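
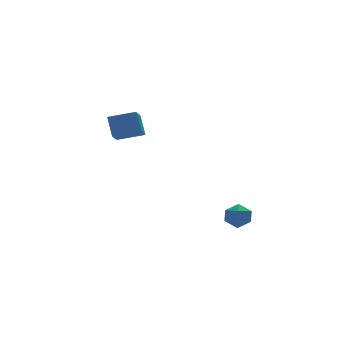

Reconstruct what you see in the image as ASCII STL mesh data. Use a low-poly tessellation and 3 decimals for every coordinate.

solid 
facet normal -0.276 0.667 0.692
outer loop
vertex 3.806 -1.502 -1.765
vertex 3.33 -1.968 -1.505
vertex 3.997 -1.958 -1.249
endloop
endfacet
facet normal 0.410 0.753 0.514
outer loop
vertex 3.806 -1.502 -1.765
vertex 3.997 -1.958 -1.249
vertex 4.441 -1.828 -1.794
endloop
endfacet
facet normal 0.442 0.877 -0.188
outer loop
vertex 3.806 -1.502 -1.765
vertex 4.441 -1.828 -1.794
vertex 4.049 -1.758 -2.387
endloop
endfacet
facet normal -0.224 0.867 -0.444
outer loop
vertex 3.806 -1.502 -1.765
vertex 4.049 -1.758 -2.387
vertex 3.362 -1.844 -2.209
endloop
endfacet
facet normal -0.668 0.738 0.100
outer loop
vertex 3.806 -1.502 -1.765
vertex 3.362 -1.844 -2.209
vertex 3.33 -1.968 -1.505
endloop
endfacet
facet normal 0.751 0.141 0.645
outer loop
vertex 4.441 -1.828 -1.794
vertex 3.997 -1.958 -1.249
vertex 4.358 -2.496 -1.551
endloop
endfacet
facet normal -0.358 0.002 0.934
outer loop
vertex 3.997 -1.958 -1.249
vertex 3.33 -1.968 -1.505
vertex 3.671 -2.582 -1.373
endloop
endfacet
facet normal -0.993 0.114 -0.025
outer loop
vertex 3.33 -1.968 -1.505
vertex 3.362 -1.844 -2.209
vertex 3.279 -2.512 -1.966
endloop
endfacet
facet normal -0.275 0.324 -0.905
outer loop
vertex 3.362 -1.844 -2.209
vertex 4.049 -1.758 -2.387
vertex 3.723 -2.382 -2.511
endloop
endfacet
facet normal 0.802 0.340 -0.490
outer loop
vertex 4.049 -1.758 -2.387
vertex 4.441 -1.828 -1.794
vertex 4.39 -2.372 -2.255
endloop
endfacet
facet normal 0.224 -0.867 0.444
outer loop
vertex 3.914 -2.838 -1.995
vertex 4.358 -2.496 -1.551
vertex 3.671 -2.582 -1.373
endloop
endfacet
facet normal -0.442 -0.877 0.188
outer loop
vertex 3.914 -2.838 -1.995
vertex 3.671 -2.582 -1.373
vertex 3.279 -2.512 -1.966
endloop
endfacet
facet normal -0.410 -0.753 -0.514
outer loop
vertex 3.914 -2.838 -1.995
vertex 3.279 -2.512 -1.966
vertex 3.723 -2.382 -2.511
endloop
endfacet
facet normal 0.276 -0.667 -0.692
outer loop
vertex 3.914 -2.838 -1.995
vertex 3.723 -2.382 -2.511
vertex 4.39 -2.372 -2.255
endloop
endfacet
facet normal 0.668 -0.738 -0.100
outer loop
vertex 3.914 -2.838 -1.995
vertex 4.39 -2.372 -2.255
vertex 4.358 -2.496 -1.551
endloop
endfacet
facet normal 0.275 -0.324 0.905
outer loop
vertex 3.671 -2.582 -1.373
vertex 4.358 -2.496 -1.551
vertex 3.997 -1.958 -1.249
endloop
endfacet
facet normal -0.802 -0.340 0.490
outer loop
vertex 3.279 -2.512 -1.966
vertex 3.671 -2.582 -1.373
vertex 3.33 -1.968 -1.505
endloop
endfacet
facet normal -0.751 -0.141 -0.645
outer loop
vertex 3.723 -2.382 -2.511
vertex 3.279 -2.512 -1.966
vertex 3.362 -1.844 -2.209
endloop
endfacet
facet normal 0.358 -0.002 -0.934
outer loop
vertex 4.39 -2.372 -2.255
vertex 3.723 -2.382 -2.511
vertex 4.049 -1.758 -2.387
endloop
endfacet
facet normal 0.993 -0.114 0.025
outer loop
vertex 4.358 -2.496 -1.551
vertex 4.39 -2.372 -2.255
vertex 4.441 -1.828 -1.794
endloop
endfacet
facet normal -0.861 0.447 -0.244
outer loop
vertex 0.235 3.229 1.786
vertex 0.292 3.885 2.789
vertex 0.818 4.043 1.22
endloop
endfacet
facet normal -0.048 -0.547 -0.836
outer loop
vertex 1.988 3.435 1.551
vertex 0.235 3.229 1.786
vertex 0.818 4.043 1.22
endloop
endfacet
facet normal -0.861 0.447 -0.244
outer loop
vertex 0.818 4.043 1.22
vertex 0.292 3.885 2.789
vertex 0.875 4.699 2.223
endloop
endfacet
facet normal 0.507 0.708 -0.492
outer loop
vertex 0.875 4.699 2.223
vertex 1.988 3.435 1.551
vertex 0.818 4.043 1.22
endloop
endfacet
facet normal -0.507 -0.708 0.492
outer loop
vertex 0.235 3.229 1.786
vertex 1.462 3.277 3.12
vertex 0.292 3.885 2.789
endloop
endfacet
facet normal -0.048 -0.547 -0.836
outer loop
vertex 1.405 2.621 2.117
vertex 0.235 3.229 1.786
vertex 1.988 3.435 1.551
endloop
endfacet
facet normal -0.507 -0.708 0.492
outer loop
vertex 1.405 2.621 2.117
vertex 1.462 3.277 3.12
vertex 0.235 3.229 1.786
endloop
endfacet
facet normal 0.048 0.547 0.836
outer loop
vertex 0.292 3.885 2.789
vertex 1.462 3.277 3.12
vertex 0.875 4.699 2.223
endloop
endfacet
facet normal 0.507 0.708 -0.492
outer loop
vertex 2.045 4.091 2.554
vertex 1.988 3.435 1.551
vertex 0.875 4.699 2.223
endloop
endfacet
facet normal 0.048 0.547 0.836
outer loop
vertex 0.875 4.699 2.223
vertex 1.462 3.277 3.12
vertex 2.045 4.091 2.554
endloop
endfacet
facet normal 0.861 -0.447 0.244
outer loop
vertex 2.045 4.091 2.554
vertex 1.405 2.621 2.117
vertex 1.988 3.435 1.551
endloop
endfacet
facet normal 0.861 -0.447 0.244
outer loop
vertex 1.462 3.277 3.12
vertex 1.405 2.621 2.117
vertex 2.045 4.091 2.554
endloop
endfacet

endsolid


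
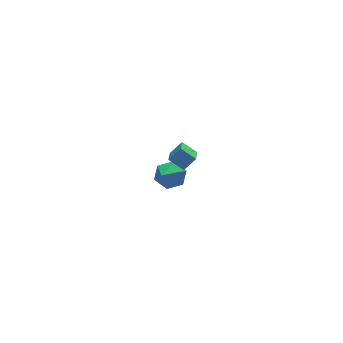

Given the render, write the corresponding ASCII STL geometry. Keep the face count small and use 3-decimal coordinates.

solid 
facet normal 0.527 0.684 -0.505
outer loop
vertex 4.699 4.723 -2.643
vertex 4.351 4.368 -3.487
vertex 3.87 5.083 -3.021
endloop
endfacet
facet normal -0.268 0.332 0.904
outer loop
vertex 4.699 4.723 -2.643
vertex 3.87 5.083 -3.021
vertex 3.229 2.912 -2.413
endloop
endfacet
facet normal 0.527 0.684 -0.504
outer loop
vertex 3.87 5.083 -3.021
vertex 4.351 4.368 -3.487
vertex 3.522 4.728 -3.866
endloop
endfacet
facet normal -0.912 0.335 0.235
outer loop
vertex 3.87 5.083 -3.021
vertex 3.522 4.728 -3.866
vertex 3.229 2.912 -2.413
endloop
endfacet
facet normal 0.527 0.684 -0.504
outer loop
vertex 3.522 4.728 -3.866
vertex 4.351 4.368 -3.487
vertex 4.004 4.013 -4.332
endloop
endfacet
facet normal -0.839 -0.251 -0.483
outer loop
vertex 3.522 4.728 -3.866
vertex 4.004 4.013 -4.332
vertex 3.229 2.912 -2.413
endloop
endfacet
facet normal 0.527 0.684 -0.504
outer loop
vertex 4.004 4.013 -4.332
vertex 4.351 4.368 -3.487
vertex 4.833 3.653 -3.953
endloop
endfacet
facet normal -0.122 -0.839 -0.530
outer loop
vertex 4.004 4.013 -4.332
vertex 4.833 3.653 -3.953
vertex 3.229 2.912 -2.413
endloop
endfacet
facet normal 0.527 0.684 -0.505
outer loop
vertex 4.833 3.653 -3.953
vertex 4.351 4.368 -3.487
vertex 5.181 4.008 -3.109
endloop
endfacet
facet normal 0.522 -0.842 0.139
outer loop
vertex 4.833 3.653 -3.953
vertex 5.181 4.008 -3.109
vertex 3.229 2.912 -2.413
endloop
endfacet
facet normal 0.527 0.684 -0.505
outer loop
vertex 5.181 4.008 -3.109
vertex 4.351 4.368 -3.487
vertex 4.699 4.723 -2.643
endloop
endfacet
facet normal 0.449 -0.256 0.856
outer loop
vertex 5.181 4.008 -3.109
vertex 4.699 4.723 -2.643
vertex 3.229 2.912 -2.413
endloop
endfacet
facet normal -0.625 0.488 0.609
outer loop
vertex 1.813 -3.389 3.6
vertex 2.484 -1.936 3.124
vertex 1.178 -3.326 2.897
endloop
endfacet
facet normal -0.402 -0.870 0.285
outer loop
vertex 1.816 -3.824 2.276
vertex 1.813 -3.389 3.6
vertex 1.178 -3.326 2.897
endloop
endfacet
facet normal -0.626 0.489 0.608
outer loop
vertex 1.178 -3.326 2.897
vertex 2.484 -1.936 3.124
vertex 1.849 -1.873 2.42
endloop
endfacet
facet normal -0.669 0.066 -0.740
outer loop
vertex 1.849 -1.873 2.42
vertex 1.816 -3.824 2.276
vertex 1.178 -3.326 2.897
endloop
endfacet
facet normal 0.669 -0.066 0.740
outer loop
vertex 1.813 -3.389 3.6
vertex 3.122 -2.434 2.503
vertex 2.484 -1.936 3.124
endloop
endfacet
facet normal -0.402 -0.870 0.285
outer loop
vertex 2.451 -3.887 2.98
vertex 1.813 -3.389 3.6
vertex 1.816 -3.824 2.276
endloop
endfacet
facet normal 0.669 -0.066 0.741
outer loop
vertex 2.451 -3.887 2.98
vertex 3.122 -2.434 2.503
vertex 1.813 -3.389 3.6
endloop
endfacet
facet normal 0.402 0.870 -0.285
outer loop
vertex 2.484 -1.936 3.124
vertex 3.122 -2.434 2.503
vertex 1.849 -1.873 2.42
endloop
endfacet
facet normal -0.668 0.066 -0.741
outer loop
vertex 2.487 -2.371 1.8
vertex 1.816 -3.824 2.276
vertex 1.849 -1.873 2.42
endloop
endfacet
facet normal 0.402 0.870 -0.285
outer loop
vertex 1.849 -1.873 2.42
vertex 3.122 -2.434 2.503
vertex 2.487 -2.371 1.8
endloop
endfacet
facet normal 0.626 -0.488 -0.608
outer loop
vertex 2.487 -2.371 1.8
vertex 2.451 -3.887 2.98
vertex 1.816 -3.824 2.276
endloop
endfacet
facet normal 0.625 -0.489 -0.609
outer loop
vertex 3.122 -2.434 2.503
vertex 2.451 -3.887 2.98
vertex 2.487 -2.371 1.8
endloop
endfacet

endsolid


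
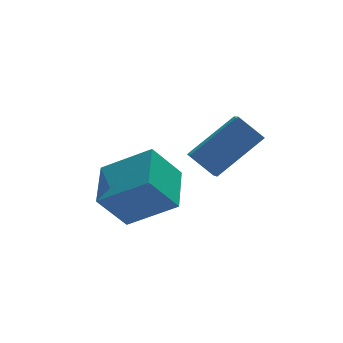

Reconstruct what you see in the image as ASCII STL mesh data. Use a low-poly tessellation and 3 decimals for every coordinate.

solid 
facet normal -0.606 0.013 0.795
outer loop
vertex -1.672 0.466 2.606
vertex -1.047 2.026 3.057
vertex -3.064 1.334 1.532
endloop
endfacet
facet normal -0.359 -0.897 -0.259
outer loop
vertex -2.113 1.314 0.283
vertex -1.672 0.466 2.606
vertex -3.064 1.334 1.532
endloop
endfacet
facet normal -0.606 0.013 0.795
outer loop
vertex -3.064 1.334 1.532
vertex -1.047 2.026 3.057
vertex -2.439 2.894 1.983
endloop
endfacet
facet normal -0.710 0.443 -0.548
outer loop
vertex -2.439 2.894 1.983
vertex -2.113 1.314 0.283
vertex -3.064 1.334 1.532
endloop
endfacet
facet normal 0.710 -0.443 0.548
outer loop
vertex -1.672 0.466 2.606
vertex -0.096 2.006 1.808
vertex -1.047 2.026 3.057
endloop
endfacet
facet normal -0.359 -0.897 -0.259
outer loop
vertex -0.721 0.446 1.357
vertex -1.672 0.466 2.606
vertex -2.113 1.314 0.283
endloop
endfacet
facet normal 0.710 -0.443 0.548
outer loop
vertex -0.721 0.446 1.357
vertex -0.096 2.006 1.808
vertex -1.672 0.466 2.606
endloop
endfacet
facet normal 0.359 0.897 0.259
outer loop
vertex -1.047 2.026 3.057
vertex -0.096 2.006 1.808
vertex -2.439 2.894 1.983
endloop
endfacet
facet normal -0.710 0.443 -0.548
outer loop
vertex -1.488 2.874 0.734
vertex -2.113 1.314 0.283
vertex -2.439 2.894 1.983
endloop
endfacet
facet normal 0.359 0.897 0.259
outer loop
vertex -2.439 2.894 1.983
vertex -0.096 2.006 1.808
vertex -1.488 2.874 0.734
endloop
endfacet
facet normal 0.606 -0.013 -0.795
outer loop
vertex -1.488 2.874 0.734
vertex -0.721 0.446 1.357
vertex -2.113 1.314 0.283
endloop
endfacet
facet normal 0.606 -0.013 -0.795
outer loop
vertex -0.096 2.006 1.808
vertex -0.721 0.446 1.357
vertex -1.488 2.874 0.734
endloop
endfacet
facet normal -0.798 -0.158 -0.581
outer loop
vertex 0.255 -0.209 2.88
vertex -0.392 0.35 3.617
vertex 0.423 0.568 2.437
endloop
endfacet
facet normal 0.573 -0.496 -0.652
outer loop
vertex 2.052 0.89 3.623
vertex 0.255 -0.209 2.88
vertex 0.423 0.568 2.437
endloop
endfacet
facet normal -0.799 -0.157 -0.581
outer loop
vertex 0.423 0.568 2.437
vertex -0.392 0.35 3.617
vertex -0.224 1.128 3.175
endloop
endfacet
facet normal 0.185 0.854 -0.486
outer loop
vertex -0.224 1.128 3.175
vertex 2.052 0.89 3.623
vertex 0.423 0.568 2.437
endloop
endfacet
facet normal -0.185 -0.854 0.486
outer loop
vertex 0.255 -0.209 2.88
vertex 1.237 0.672 4.803
vertex -0.392 0.35 3.617
endloop
endfacet
facet normal 0.573 -0.495 -0.653
outer loop
vertex 1.884 0.112 4.065
vertex 0.255 -0.209 2.88
vertex 2.052 0.89 3.623
endloop
endfacet
facet normal -0.185 -0.854 0.486
outer loop
vertex 1.884 0.112 4.065
vertex 1.237 0.672 4.803
vertex 0.255 -0.209 2.88
endloop
endfacet
facet normal -0.573 0.495 0.653
outer loop
vertex -0.392 0.35 3.617
vertex 1.237 0.672 4.803
vertex -0.224 1.128 3.175
endloop
endfacet
facet normal 0.185 0.854 -0.486
outer loop
vertex 1.405 1.449 4.36
vertex 2.052 0.89 3.623
vertex -0.224 1.128 3.175
endloop
endfacet
facet normal -0.573 0.496 0.653
outer loop
vertex -0.224 1.128 3.175
vertex 1.237 0.672 4.803
vertex 1.405 1.449 4.36
endloop
endfacet
facet normal 0.798 0.158 0.581
outer loop
vertex 1.405 1.449 4.36
vertex 1.884 0.112 4.065
vertex 2.052 0.89 3.623
endloop
endfacet
facet normal 0.799 0.158 0.580
outer loop
vertex 1.237 0.672 4.803
vertex 1.884 0.112 4.065
vertex 1.405 1.449 4.36
endloop
endfacet

endsolid


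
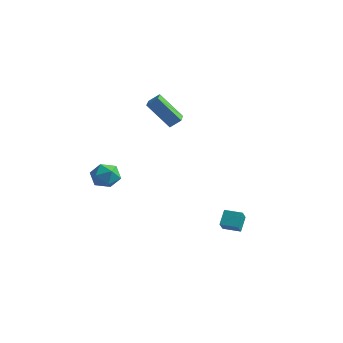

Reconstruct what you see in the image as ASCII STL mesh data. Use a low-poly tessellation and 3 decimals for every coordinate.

solid 
facet normal -0.901 -0.424 0.089
outer loop
vertex 3.341 -1.283 -2.527
vertex 3.124 -0.649 -1.706
vertex 2.928 -0.548 -3.203
endloop
endfacet
facet normal 0.205 -0.598 -0.775
outer loop
vertex 3.856 -0.111 -3.294
vertex 3.341 -1.283 -2.527
vertex 2.928 -0.548 -3.203
endloop
endfacet
facet normal -0.901 -0.424 0.089
outer loop
vertex 2.928 -0.548 -3.203
vertex 3.124 -0.649 -1.706
vertex 2.711 0.086 -2.381
endloop
endfacet
facet normal -0.382 0.680 -0.626
outer loop
vertex 2.711 0.086 -2.381
vertex 3.856 -0.111 -3.294
vertex 2.928 -0.548 -3.203
endloop
endfacet
facet normal 0.382 -0.680 0.626
outer loop
vertex 3.341 -1.283 -2.527
vertex 4.052 -0.212 -1.797
vertex 3.124 -0.649 -1.706
endloop
endfacet
facet normal 0.204 -0.597 -0.776
outer loop
vertex 4.269 -0.846 -2.619
vertex 3.341 -1.283 -2.527
vertex 3.856 -0.111 -3.294
endloop
endfacet
facet normal 0.382 -0.680 0.626
outer loop
vertex 4.269 -0.846 -2.619
vertex 4.052 -0.212 -1.797
vertex 3.341 -1.283 -2.527
endloop
endfacet
facet normal -0.205 0.597 0.776
outer loop
vertex 3.124 -0.649 -1.706
vertex 4.052 -0.212 -1.797
vertex 2.711 0.086 -2.381
endloop
endfacet
facet normal -0.382 0.680 -0.626
outer loop
vertex 3.639 0.523 -2.473
vertex 3.856 -0.111 -3.294
vertex 2.711 0.086 -2.381
endloop
endfacet
facet normal -0.205 0.598 0.775
outer loop
vertex 2.711 0.086 -2.381
vertex 4.052 -0.212 -1.797
vertex 3.639 0.523 -2.473
endloop
endfacet
facet normal 0.901 0.424 -0.089
outer loop
vertex 3.639 0.523 -2.473
vertex 4.269 -0.846 -2.619
vertex 3.856 -0.111 -3.294
endloop
endfacet
facet normal 0.901 0.424 -0.089
outer loop
vertex 4.052 -0.212 -1.797
vertex 4.269 -0.846 -2.619
vertex 3.639 0.523 -2.473
endloop
endfacet
facet normal -0.545 -0.333 0.769
outer loop
vertex -3.587 1.382 4.56
vertex -4.449 2.49 4.428
vertex -4.062 0.949 4.036
endloop
endfacet
facet normal 0.612 -0.785 0.095
outer loop
vertex -2.911 1.65 2.412
vertex -3.587 1.382 4.56
vertex -4.062 0.949 4.036
endloop
endfacet
facet normal -0.546 -0.333 0.769
outer loop
vertex -4.062 0.949 4.036
vertex -4.449 2.49 4.428
vertex -4.924 2.057 3.903
endloop
endfacet
facet normal -0.573 -0.522 -0.632
outer loop
vertex -4.924 2.057 3.903
vertex -2.911 1.65 2.412
vertex -4.062 0.949 4.036
endloop
endfacet
facet normal 0.574 0.522 0.632
outer loop
vertex -3.587 1.382 4.56
vertex -3.298 3.191 2.804
vertex -4.449 2.49 4.428
endloop
endfacet
facet normal 0.612 -0.785 0.094
outer loop
vertex -2.436 2.083 2.937
vertex -3.587 1.382 4.56
vertex -2.911 1.65 2.412
endloop
endfacet
facet normal 0.573 0.522 0.632
outer loop
vertex -2.436 2.083 2.937
vertex -3.298 3.191 2.804
vertex -3.587 1.382 4.56
endloop
endfacet
facet normal -0.612 0.785 -0.094
outer loop
vertex -4.449 2.49 4.428
vertex -3.298 3.191 2.804
vertex -4.924 2.057 3.903
endloop
endfacet
facet normal -0.573 -0.521 -0.632
outer loop
vertex -3.773 2.758 2.28
vertex -2.911 1.65 2.412
vertex -4.924 2.057 3.903
endloop
endfacet
facet normal -0.612 0.785 -0.095
outer loop
vertex -4.924 2.057 3.903
vertex -3.298 3.191 2.804
vertex -3.773 2.758 2.28
endloop
endfacet
facet normal 0.546 0.333 -0.769
outer loop
vertex -3.773 2.758 2.28
vertex -2.436 2.083 2.937
vertex -2.911 1.65 2.412
endloop
endfacet
facet normal 0.546 0.332 -0.769
outer loop
vertex -3.298 3.191 2.804
vertex -2.436 2.083 2.937
vertex -3.773 2.758 2.28
endloop
endfacet
facet normal 0.326 0.126 0.937
outer loop
vertex -2.552 -3.105 0.815
vertex -2.975 -3.901 1.069
vertex -2.091 -3.918 0.764
endloop
endfacet
facet normal 0.781 0.413 0.468
outer loop
vertex -2.552 -3.105 0.815
vertex -2.091 -3.918 0.764
vertex -2.011 -3.289 0.075
endloop
endfacet
facet normal 0.425 0.901 0.086
outer loop
vertex -2.552 -3.105 0.815
vertex -2.011 -3.289 0.075
vertex -2.846 -2.884 -0.045
endloop
endfacet
facet normal -0.250 0.914 0.320
outer loop
vertex -2.552 -3.105 0.815
vertex -2.846 -2.884 -0.045
vertex -3.442 -3.262 0.569
endloop
endfacet
facet normal -0.310 0.435 0.845
outer loop
vertex -2.552 -3.105 0.815
vertex -3.442 -3.262 0.569
vertex -2.975 -3.901 1.069
endloop
endfacet
facet normal 0.995 -0.101 0.024
outer loop
vertex -2.011 -3.289 0.075
vertex -2.091 -3.918 0.764
vertex -2.098 -4.198 -0.129
endloop
endfacet
facet normal 0.259 -0.568 0.781
outer loop
vertex -2.091 -3.918 0.764
vertex -2.975 -3.901 1.069
vertex -2.694 -4.576 0.485
endloop
endfacet
facet normal -0.771 -0.068 0.633
outer loop
vertex -2.975 -3.901 1.069
vertex -3.442 -3.262 0.569
vertex -3.529 -4.171 0.365
endloop
endfacet
facet normal -0.672 0.708 -0.217
outer loop
vertex -3.442 -3.262 0.569
vertex -2.846 -2.884 -0.045
vertex -3.449 -3.542 -0.324
endloop
endfacet
facet normal 0.419 0.688 -0.593
outer loop
vertex -2.846 -2.884 -0.045
vertex -2.011 -3.289 0.075
vertex -2.565 -3.559 -0.629
endloop
endfacet
facet normal 0.250 -0.914 -0.320
outer loop
vertex -2.988 -4.355 -0.375
vertex -2.098 -4.198 -0.129
vertex -2.694 -4.576 0.485
endloop
endfacet
facet normal -0.425 -0.901 -0.086
outer loop
vertex -2.988 -4.355 -0.375
vertex -2.694 -4.576 0.485
vertex -3.529 -4.171 0.365
endloop
endfacet
facet normal -0.781 -0.413 -0.468
outer loop
vertex -2.988 -4.355 -0.375
vertex -3.529 -4.171 0.365
vertex -3.449 -3.542 -0.324
endloop
endfacet
facet normal -0.326 -0.126 -0.937
outer loop
vertex -2.988 -4.355 -0.375
vertex -3.449 -3.542 -0.324
vertex -2.565 -3.559 -0.629
endloop
endfacet
facet normal 0.310 -0.435 -0.845
outer loop
vertex -2.988 -4.355 -0.375
vertex -2.565 -3.559 -0.629
vertex -2.098 -4.198 -0.129
endloop
endfacet
facet normal 0.672 -0.708 0.217
outer loop
vertex -2.694 -4.576 0.485
vertex -2.098 -4.198 -0.129
vertex -2.091 -3.918 0.764
endloop
endfacet
facet normal -0.419 -0.688 0.593
outer loop
vertex -3.529 -4.171 0.365
vertex -2.694 -4.576 0.485
vertex -2.975 -3.901 1.069
endloop
endfacet
facet normal -0.995 0.101 -0.024
outer loop
vertex -3.449 -3.542 -0.324
vertex -3.529 -4.171 0.365
vertex -3.442 -3.262 0.569
endloop
endfacet
facet normal -0.259 0.568 -0.781
outer loop
vertex -2.565 -3.559 -0.629
vertex -3.449 -3.542 -0.324
vertex -2.846 -2.884 -0.045
endloop
endfacet
facet normal 0.771 0.068 -0.633
outer loop
vertex -2.098 -4.198 -0.129
vertex -2.565 -3.559 -0.629
vertex -2.011 -3.289 0.075
endloop
endfacet

endsolid


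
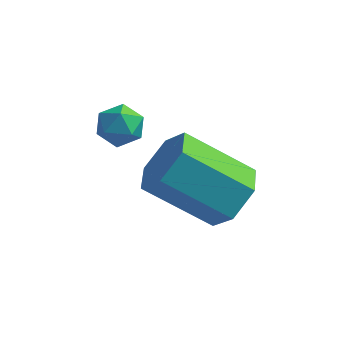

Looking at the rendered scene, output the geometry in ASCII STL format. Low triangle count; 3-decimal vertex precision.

solid 
facet normal -0.724 0.528 0.445
outer loop
vertex -3.927 -1.791 -1.609
vertex -3.975 -2.261 -1.129
vertex -3.551 -1.744 -1.053
endloop
endfacet
facet normal -0.270 0.957 0.102
outer loop
vertex -3.927 -1.791 -1.609
vertex -3.551 -1.744 -1.053
vertex -3.282 -1.604 -1.654
endloop
endfacet
facet normal -0.263 0.766 -0.586
outer loop
vertex -3.927 -1.791 -1.609
vertex -3.282 -1.604 -1.654
vertex -3.54 -2.035 -2.102
endloop
endfacet
facet normal -0.712 0.219 -0.667
outer loop
vertex -3.927 -1.791 -1.609
vertex -3.54 -2.035 -2.102
vertex -3.969 -2.441 -1.778
endloop
endfacet
facet normal -0.997 0.072 -0.029
outer loop
vertex -3.927 -1.791 -1.609
vertex -3.969 -2.441 -1.778
vertex -3.975 -2.261 -1.129
endloop
endfacet
facet normal 0.382 0.847 0.369
outer loop
vertex -3.282 -1.604 -1.654
vertex -3.551 -1.744 -1.053
vertex -2.931 -1.959 -1.202
endloop
endfacet
facet normal -0.351 0.152 0.924
outer loop
vertex -3.551 -1.744 -1.053
vertex -3.975 -2.261 -1.129
vertex -3.36 -2.365 -0.878
endloop
endfacet
facet normal -0.794 -0.587 0.156
outer loop
vertex -3.975 -2.261 -1.129
vertex -3.969 -2.441 -1.778
vertex -3.618 -2.796 -1.326
endloop
endfacet
facet normal -0.332 -0.349 -0.876
outer loop
vertex -3.969 -2.441 -1.778
vertex -3.54 -2.035 -2.102
vertex -3.349 -2.656 -1.927
endloop
endfacet
facet normal 0.395 0.538 -0.745
outer loop
vertex -3.54 -2.035 -2.102
vertex -3.282 -1.604 -1.654
vertex -2.925 -2.139 -1.851
endloop
endfacet
facet normal 0.712 -0.219 0.667
outer loop
vertex -2.973 -2.609 -1.371
vertex -2.931 -1.959 -1.202
vertex -3.36 -2.365 -0.878
endloop
endfacet
facet normal 0.263 -0.766 0.586
outer loop
vertex -2.973 -2.609 -1.371
vertex -3.36 -2.365 -0.878
vertex -3.618 -2.796 -1.326
endloop
endfacet
facet normal 0.270 -0.957 -0.102
outer loop
vertex -2.973 -2.609 -1.371
vertex -3.618 -2.796 -1.326
vertex -3.349 -2.656 -1.927
endloop
endfacet
facet normal 0.724 -0.528 -0.445
outer loop
vertex -2.973 -2.609 -1.371
vertex -3.349 -2.656 -1.927
vertex -2.925 -2.139 -1.851
endloop
endfacet
facet normal 0.997 -0.072 0.029
outer loop
vertex -2.973 -2.609 -1.371
vertex -2.925 -2.139 -1.851
vertex -2.931 -1.959 -1.202
endloop
endfacet
facet normal 0.332 0.349 0.876
outer loop
vertex -3.36 -2.365 -0.878
vertex -2.931 -1.959 -1.202
vertex -3.551 -1.744 -1.053
endloop
endfacet
facet normal -0.395 -0.538 0.745
outer loop
vertex -3.618 -2.796 -1.326
vertex -3.36 -2.365 -0.878
vertex -3.975 -2.261 -1.129
endloop
endfacet
facet normal -0.382 -0.847 -0.369
outer loop
vertex -3.349 -2.656 -1.927
vertex -3.618 -2.796 -1.326
vertex -3.969 -2.441 -1.778
endloop
endfacet
facet normal 0.351 -0.152 -0.924
outer loop
vertex -2.925 -2.139 -1.851
vertex -3.349 -2.656 -1.927
vertex -3.54 -2.035 -2.102
endloop
endfacet
facet normal 0.794 0.587 -0.156
outer loop
vertex -2.931 -1.959 -1.202
vertex -2.925 -2.139 -1.851
vertex -3.282 -1.604 -1.654
endloop
endfacet
facet normal 0.783 0.197 -0.590
outer loop
vertex 0.083 -2.374 -2.729
vertex -0.514 -2.117 -3.436
vertex -0.205 -1.461 -2.806
endloop
endfacet
facet normal 0.544 0.239 0.804
outer loop
vertex 0.083 -2.374 -2.729
vertex -0.205 -1.461 -2.806
vertex -1.61 -2.8 -1.457
endloop
endfacet
facet normal 0.544 0.240 0.804
outer loop
vertex -1.61 -2.8 -1.457
vertex -0.205 -1.461 -2.806
vertex -1.898 -1.888 -1.534
endloop
endfacet
facet normal -0.784 -0.198 0.589
outer loop
vertex -1.61 -2.8 -1.457
vertex -1.898 -1.888 -1.534
vertex -2.206 -2.543 -2.164
endloop
endfacet
facet normal 0.783 0.197 -0.590
outer loop
vertex -0.205 -1.461 -2.806
vertex -0.514 -2.117 -3.436
vertex -0.802 -1.204 -3.513
endloop
endfacet
facet normal 0.012 0.943 0.333
outer loop
vertex -0.205 -1.461 -2.806
vertex -0.802 -1.204 -3.513
vertex -1.898 -1.888 -1.534
endloop
endfacet
facet normal 0.012 0.943 0.333
outer loop
vertex -1.898 -1.888 -1.534
vertex -0.802 -1.204 -3.513
vertex -2.494 -1.631 -2.241
endloop
endfacet
facet normal -0.784 -0.198 0.589
outer loop
vertex -1.898 -1.888 -1.534
vertex -2.494 -1.631 -2.241
vertex -2.206 -2.543 -2.164
endloop
endfacet
facet normal 0.784 0.198 -0.589
outer loop
vertex -0.802 -1.204 -3.513
vertex -0.514 -2.117 -3.436
vertex -1.11 -1.86 -4.143
endloop
endfacet
facet normal -0.532 0.703 -0.472
outer loop
vertex -0.802 -1.204 -3.513
vertex -1.11 -1.86 -4.143
vertex -2.494 -1.631 -2.241
endloop
endfacet
facet normal -0.531 0.704 -0.471
outer loop
vertex -2.494 -1.631 -2.241
vertex -1.11 -1.86 -4.143
vertex -2.803 -2.286 -2.871
endloop
endfacet
facet normal -0.783 -0.198 0.590
outer loop
vertex -2.494 -1.631 -2.241
vertex -2.803 -2.286 -2.871
vertex -2.206 -2.543 -2.164
endloop
endfacet
facet normal 0.784 0.198 -0.589
outer loop
vertex -1.11 -1.86 -4.143
vertex -0.514 -2.117 -3.436
vertex -0.822 -2.772 -4.066
endloop
endfacet
facet normal -0.544 -0.240 -0.804
outer loop
vertex -1.11 -1.86 -4.143
vertex -0.822 -2.772 -4.066
vertex -2.803 -2.286 -2.871
endloop
endfacet
facet normal -0.544 -0.239 -0.804
outer loop
vertex -2.803 -2.286 -2.871
vertex -0.822 -2.772 -4.066
vertex -2.515 -3.199 -2.794
endloop
endfacet
facet normal -0.783 -0.197 0.590
outer loop
vertex -2.803 -2.286 -2.871
vertex -2.515 -3.199 -2.794
vertex -2.206 -2.543 -2.164
endloop
endfacet
facet normal 0.784 0.198 -0.589
outer loop
vertex -0.822 -2.772 -4.066
vertex -0.514 -2.117 -3.436
vertex -0.226 -3.029 -3.359
endloop
endfacet
facet normal -0.012 -0.943 -0.333
outer loop
vertex -0.822 -2.772 -4.066
vertex -0.226 -3.029 -3.359
vertex -2.515 -3.199 -2.794
endloop
endfacet
facet normal -0.012 -0.943 -0.333
outer loop
vertex -2.515 -3.199 -2.794
vertex -0.226 -3.029 -3.359
vertex -1.918 -3.456 -2.087
endloop
endfacet
facet normal -0.783 -0.197 0.590
outer loop
vertex -2.515 -3.199 -2.794
vertex -1.918 -3.456 -2.087
vertex -2.206 -2.543 -2.164
endloop
endfacet
facet normal 0.783 0.198 -0.590
outer loop
vertex -0.226 -3.029 -3.359
vertex -0.514 -2.117 -3.436
vertex 0.083 -2.374 -2.729
endloop
endfacet
facet normal 0.532 -0.704 0.471
outer loop
vertex -0.226 -3.029 -3.359
vertex 0.083 -2.374 -2.729
vertex -1.918 -3.456 -2.087
endloop
endfacet
facet normal 0.532 -0.703 0.472
outer loop
vertex -1.918 -3.456 -2.087
vertex 0.083 -2.374 -2.729
vertex -1.61 -2.8 -1.457
endloop
endfacet
facet normal -0.784 -0.198 0.589
outer loop
vertex -1.918 -3.456 -2.087
vertex -1.61 -2.8 -1.457
vertex -2.206 -2.543 -2.164
endloop
endfacet

endsolid


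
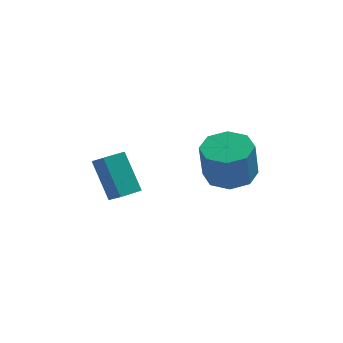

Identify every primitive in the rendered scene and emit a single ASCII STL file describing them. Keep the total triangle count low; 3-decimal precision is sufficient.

solid 
facet normal -0.814 -0.578 0.059
outer loop
vertex -2.058 -0.376 -2.622
vertex -2.647 0.597 -1.201
vertex -2.478 0.16 -3.163
endloop
endfacet
facet normal 0.323 -0.535 -0.781
outer loop
vertex -1.713 0.703 -3.219
vertex -2.058 -0.376 -2.622
vertex -2.478 0.16 -3.163
endloop
endfacet
facet normal -0.814 -0.578 0.059
outer loop
vertex -2.478 0.16 -3.163
vertex -2.647 0.597 -1.201
vertex -3.067 1.133 -1.742
endloop
endfacet
facet normal -0.483 0.616 -0.622
outer loop
vertex -3.067 1.133 -1.742
vertex -1.713 0.703 -3.219
vertex -2.478 0.16 -3.163
endloop
endfacet
facet normal 0.483 -0.616 0.622
outer loop
vertex -2.058 -0.376 -2.622
vertex -1.882 1.14 -1.257
vertex -2.647 0.597 -1.201
endloop
endfacet
facet normal 0.323 -0.535 -0.781
outer loop
vertex -1.293 0.167 -2.678
vertex -2.058 -0.376 -2.622
vertex -1.713 0.703 -3.219
endloop
endfacet
facet normal 0.483 -0.616 0.622
outer loop
vertex -1.293 0.167 -2.678
vertex -1.882 1.14 -1.257
vertex -2.058 -0.376 -2.622
endloop
endfacet
facet normal -0.323 0.535 0.781
outer loop
vertex -2.647 0.597 -1.201
vertex -1.882 1.14 -1.257
vertex -3.067 1.133 -1.742
endloop
endfacet
facet normal -0.483 0.616 -0.622
outer loop
vertex -2.302 1.676 -1.798
vertex -1.713 0.703 -3.219
vertex -3.067 1.133 -1.742
endloop
endfacet
facet normal -0.323 0.535 0.781
outer loop
vertex -3.067 1.133 -1.742
vertex -1.882 1.14 -1.257
vertex -2.302 1.676 -1.798
endloop
endfacet
facet normal 0.814 0.578 -0.059
outer loop
vertex -2.302 1.676 -1.798
vertex -1.293 0.167 -2.678
vertex -1.713 0.703 -3.219
endloop
endfacet
facet normal 0.814 0.578 -0.059
outer loop
vertex -1.882 1.14 -1.257
vertex -1.293 0.167 -2.678
vertex -2.302 1.676 -1.798
endloop
endfacet
facet normal 0.097 0.157 -0.983
outer loop
vertex 2.674 1.104 -3.106
vertex 2.009 1.889 -3.046
vertex 3.031 1.792 -2.961
endloop
endfacet
facet normal 0.886 -0.463 0.014
outer loop
vertex 2.674 1.104 -3.106
vertex 3.031 1.792 -2.961
vertex 2.515 0.847 -1.494
endloop
endfacet
facet normal 0.886 -0.464 0.013
outer loop
vertex 2.515 0.847 -1.494
vertex 3.031 1.792 -2.961
vertex 2.873 1.535 -1.349
endloop
endfacet
facet normal -0.096 -0.157 0.983
outer loop
vertex 2.515 0.847 -1.494
vertex 2.873 1.535 -1.349
vertex 1.851 1.631 -1.434
endloop
endfacet
facet normal 0.097 0.157 -0.983
outer loop
vertex 3.031 1.792 -2.961
vertex 2.009 1.889 -3.046
vertex 2.79 2.536 -2.866
endloop
endfacet
facet normal 0.947 0.289 0.139
outer loop
vertex 3.031 1.792 -2.961
vertex 2.79 2.536 -2.866
vertex 2.873 1.535 -1.349
endloop
endfacet
facet normal 0.947 0.290 0.140
outer loop
vertex 2.873 1.535 -1.349
vertex 2.79 2.536 -2.866
vertex 2.631 2.279 -1.254
endloop
endfacet
facet normal -0.096 -0.157 0.983
outer loop
vertex 2.873 1.535 -1.349
vertex 2.631 2.279 -1.254
vertex 1.851 1.631 -1.434
endloop
endfacet
facet normal 0.096 0.157 -0.983
outer loop
vertex 2.79 2.536 -2.866
vertex 2.009 1.889 -3.046
vertex 2.091 2.901 -2.876
endloop
endfacet
facet normal 0.453 0.872 0.184
outer loop
vertex 2.79 2.536 -2.866
vertex 2.091 2.901 -2.876
vertex 2.631 2.279 -1.254
endloop
endfacet
facet normal 0.453 0.872 0.183
outer loop
vertex 2.631 2.279 -1.254
vertex 2.091 2.901 -2.876
vertex 1.933 2.644 -1.264
endloop
endfacet
facet normal -0.096 -0.157 0.983
outer loop
vertex 2.631 2.279 -1.254
vertex 1.933 2.644 -1.264
vertex 1.851 1.631 -1.434
endloop
endfacet
facet normal 0.097 0.157 -0.983
outer loop
vertex 2.091 2.901 -2.876
vertex 2.009 1.889 -3.046
vertex 1.345 2.673 -2.986
endloop
endfacet
facet normal -0.306 0.944 0.121
outer loop
vertex 2.091 2.901 -2.876
vertex 1.345 2.673 -2.986
vertex 1.933 2.644 -1.264
endloop
endfacet
facet normal -0.306 0.944 0.120
outer loop
vertex 1.933 2.644 -1.264
vertex 1.345 2.673 -2.986
vertex 1.186 2.416 -1.374
endloop
endfacet
facet normal -0.097 -0.157 0.983
outer loop
vertex 1.933 2.644 -1.264
vertex 1.186 2.416 -1.374
vertex 1.851 1.631 -1.434
endloop
endfacet
facet normal 0.096 0.157 -0.983
outer loop
vertex 1.345 2.673 -2.986
vertex 2.009 1.889 -3.046
vertex 0.987 1.985 -3.131
endloop
endfacet
facet normal -0.886 0.464 -0.013
outer loop
vertex 1.345 2.673 -2.986
vertex 0.987 1.985 -3.131
vertex 1.186 2.416 -1.374
endloop
endfacet
facet normal -0.886 0.463 -0.013
outer loop
vertex 1.186 2.416 -1.374
vertex 0.987 1.985 -3.131
vertex 0.829 1.728 -1.519
endloop
endfacet
facet normal -0.097 -0.157 0.983
outer loop
vertex 1.186 2.416 -1.374
vertex 0.829 1.728 -1.519
vertex 1.851 1.631 -1.434
endloop
endfacet
facet normal 0.096 0.157 -0.983
outer loop
vertex 0.987 1.985 -3.131
vertex 2.009 1.889 -3.046
vertex 1.229 1.241 -3.226
endloop
endfacet
facet normal -0.947 -0.290 -0.139
outer loop
vertex 0.987 1.985 -3.131
vertex 1.229 1.241 -3.226
vertex 0.829 1.728 -1.519
endloop
endfacet
facet normal -0.947 -0.289 -0.139
outer loop
vertex 0.829 1.728 -1.519
vertex 1.229 1.241 -3.226
vertex 1.07 0.984 -1.614
endloop
endfacet
facet normal -0.097 -0.157 0.983
outer loop
vertex 0.829 1.728 -1.519
vertex 1.07 0.984 -1.614
vertex 1.851 1.631 -1.434
endloop
endfacet
facet normal 0.096 0.157 -0.983
outer loop
vertex 1.229 1.241 -3.226
vertex 2.009 1.889 -3.046
vertex 1.927 0.876 -3.216
endloop
endfacet
facet normal -0.453 -0.872 -0.184
outer loop
vertex 1.229 1.241 -3.226
vertex 1.927 0.876 -3.216
vertex 1.07 0.984 -1.614
endloop
endfacet
facet normal -0.453 -0.872 -0.183
outer loop
vertex 1.07 0.984 -1.614
vertex 1.927 0.876 -3.216
vertex 1.769 0.619 -1.604
endloop
endfacet
facet normal -0.096 -0.157 0.983
outer loop
vertex 1.07 0.984 -1.614
vertex 1.769 0.619 -1.604
vertex 1.851 1.631 -1.434
endloop
endfacet
facet normal 0.097 0.157 -0.983
outer loop
vertex 1.927 0.876 -3.216
vertex 2.009 1.889 -3.046
vertex 2.674 1.104 -3.106
endloop
endfacet
facet normal 0.306 -0.944 -0.121
outer loop
vertex 1.927 0.876 -3.216
vertex 2.674 1.104 -3.106
vertex 1.769 0.619 -1.604
endloop
endfacet
facet normal 0.306 -0.944 -0.120
outer loop
vertex 1.769 0.619 -1.604
vertex 2.674 1.104 -3.106
vertex 2.515 0.847 -1.494
endloop
endfacet
facet normal -0.097 -0.157 0.983
outer loop
vertex 1.769 0.619 -1.604
vertex 2.515 0.847 -1.494
vertex 1.851 1.631 -1.434
endloop
endfacet

endsolid


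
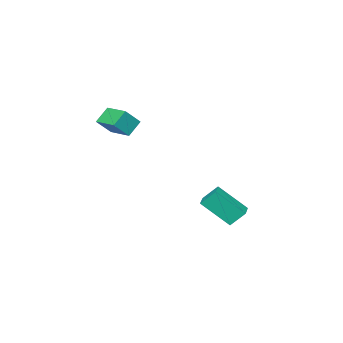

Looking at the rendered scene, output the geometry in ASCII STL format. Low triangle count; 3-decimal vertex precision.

solid 
facet normal -0.842 -0.537 -0.052
outer loop
vertex -2.131 1.919 -2.721
vertex -2.919 3.295 -4.188
vertex -1.658 1.262 -3.592
endloop
endfacet
facet normal 0.365 -0.637 0.679
outer loop
vertex -0.681 1.885 -3.532
vertex -2.131 1.919 -2.721
vertex -1.658 1.262 -3.592
endloop
endfacet
facet normal -0.842 -0.537 -0.052
outer loop
vertex -1.658 1.262 -3.592
vertex -2.919 3.295 -4.188
vertex -2.445 2.637 -5.059
endloop
endfacet
facet normal 0.398 -0.553 -0.732
outer loop
vertex -2.445 2.637 -5.059
vertex -0.681 1.885 -3.532
vertex -1.658 1.262 -3.592
endloop
endfacet
facet normal -0.398 0.553 0.732
outer loop
vertex -2.131 1.919 -2.721
vertex -1.942 3.918 -4.128
vertex -2.919 3.295 -4.188
endloop
endfacet
facet normal 0.365 -0.636 0.679
outer loop
vertex -1.155 2.543 -2.661
vertex -2.131 1.919 -2.721
vertex -0.681 1.885 -3.532
endloop
endfacet
facet normal -0.398 0.553 0.732
outer loop
vertex -1.155 2.543 -2.661
vertex -1.942 3.918 -4.128
vertex -2.131 1.919 -2.721
endloop
endfacet
facet normal -0.364 0.637 -0.679
outer loop
vertex -2.919 3.295 -4.188
vertex -1.942 3.918 -4.128
vertex -2.445 2.637 -5.059
endloop
endfacet
facet normal 0.398 -0.553 -0.732
outer loop
vertex -1.469 3.261 -4.999
vertex -0.681 1.885 -3.532
vertex -2.445 2.637 -5.059
endloop
endfacet
facet normal -0.365 0.637 -0.679
outer loop
vertex -2.445 2.637 -5.059
vertex -1.942 3.918 -4.128
vertex -1.469 3.261 -4.999
endloop
endfacet
facet normal 0.842 0.537 0.052
outer loop
vertex -1.469 3.261 -4.999
vertex -1.155 2.543 -2.661
vertex -0.681 1.885 -3.532
endloop
endfacet
facet normal 0.842 0.537 0.052
outer loop
vertex -1.942 3.918 -4.128
vertex -1.155 2.543 -2.661
vertex -1.469 3.261 -4.999
endloop
endfacet
facet normal -0.691 0.186 -0.699
outer loop
vertex 1.963 -1.129 2.59
vertex 2.245 0.35 2.706
vertex 2.746 -1.215 1.793
endloop
endfacet
facet normal -0.186 -0.979 -0.077
outer loop
vertex 3.615 -1.45 2.674
vertex 1.963 -1.129 2.59
vertex 2.746 -1.215 1.793
endloop
endfacet
facet normal -0.691 0.186 -0.699
outer loop
vertex 2.746 -1.215 1.793
vertex 2.245 0.35 2.706
vertex 3.027 0.264 1.91
endloop
endfacet
facet normal 0.700 -0.077 -0.710
outer loop
vertex 3.027 0.264 1.91
vertex 3.615 -1.45 2.674
vertex 2.746 -1.215 1.793
endloop
endfacet
facet normal -0.699 0.078 0.711
outer loop
vertex 1.963 -1.129 2.59
vertex 3.114 0.115 3.587
vertex 2.245 0.35 2.706
endloop
endfacet
facet normal -0.186 -0.979 -0.077
outer loop
vertex 2.833 -1.364 3.47
vertex 1.963 -1.129 2.59
vertex 3.615 -1.45 2.674
endloop
endfacet
facet normal -0.699 0.076 0.711
outer loop
vertex 2.833 -1.364 3.47
vertex 3.114 0.115 3.587
vertex 1.963 -1.129 2.59
endloop
endfacet
facet normal 0.186 0.979 0.077
outer loop
vertex 2.245 0.35 2.706
vertex 3.114 0.115 3.587
vertex 3.027 0.264 1.91
endloop
endfacet
facet normal 0.699 -0.077 -0.711
outer loop
vertex 3.897 0.029 2.79
vertex 3.615 -1.45 2.674
vertex 3.027 0.264 1.91
endloop
endfacet
facet normal 0.186 0.979 0.077
outer loop
vertex 3.027 0.264 1.91
vertex 3.114 0.115 3.587
vertex 3.897 0.029 2.79
endloop
endfacet
facet normal 0.691 -0.186 0.699
outer loop
vertex 3.897 0.029 2.79
vertex 2.833 -1.364 3.47
vertex 3.615 -1.45 2.674
endloop
endfacet
facet normal 0.691 -0.186 0.699
outer loop
vertex 3.114 0.115 3.587
vertex 2.833 -1.364 3.47
vertex 3.897 0.029 2.79
endloop
endfacet

endsolid


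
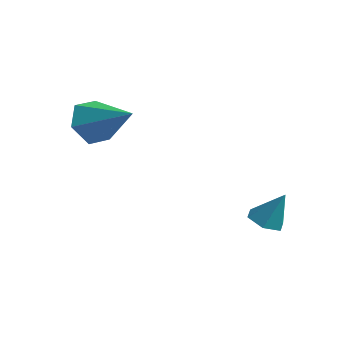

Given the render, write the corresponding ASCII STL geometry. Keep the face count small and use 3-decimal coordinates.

solid 
facet normal -0.401 -0.253 -0.880
outer loop
vertex 2.542 2.695 -4.249
vertex 1.889 2.551 -3.91
vertex 2.032 3.239 -4.173
endloop
endfacet
facet normal 0.722 0.688 -0.075
outer loop
vertex 2.542 2.695 -4.249
vertex 2.032 3.239 -4.173
vertex 2.491 2.929 -2.59
endloop
endfacet
facet normal -0.400 -0.253 -0.881
outer loop
vertex 2.032 3.239 -4.173
vertex 1.889 2.551 -3.91
vertex 1.378 3.094 -3.834
endloop
endfacet
facet normal -0.101 0.970 0.219
outer loop
vertex 2.032 3.239 -4.173
vertex 1.378 3.094 -3.834
vertex 2.491 2.929 -2.59
endloop
endfacet
facet normal -0.401 -0.254 -0.880
outer loop
vertex 1.378 3.094 -3.834
vertex 1.889 2.551 -3.91
vertex 1.236 2.407 -3.571
endloop
endfacet
facet normal -0.662 0.383 0.644
outer loop
vertex 1.378 3.094 -3.834
vertex 1.236 2.407 -3.571
vertex 2.491 2.929 -2.59
endloop
endfacet
facet normal -0.402 -0.252 -0.881
outer loop
vertex 1.236 2.407 -3.571
vertex 1.889 2.551 -3.91
vertex 1.746 1.863 -3.648
endloop
endfacet
facet normal -0.403 -0.487 0.775
outer loop
vertex 1.236 2.407 -3.571
vertex 1.746 1.863 -3.648
vertex 2.491 2.929 -2.59
endloop
endfacet
facet normal -0.401 -0.252 -0.881
outer loop
vertex 1.746 1.863 -3.648
vertex 1.889 2.551 -3.91
vertex 2.4 2.007 -3.987
endloop
endfacet
facet normal 0.419 -0.770 0.481
outer loop
vertex 1.746 1.863 -3.648
vertex 2.4 2.007 -3.987
vertex 2.491 2.929 -2.59
endloop
endfacet
facet normal -0.401 -0.252 -0.880
outer loop
vertex 2.4 2.007 -3.987
vertex 1.889 2.551 -3.91
vertex 2.542 2.695 -4.249
endloop
endfacet
facet normal 0.982 -0.181 0.056
outer loop
vertex 2.4 2.007 -3.987
vertex 2.542 2.695 -4.249
vertex 2.491 2.929 -2.59
endloop
endfacet
facet normal -0.895 -0.211 -0.392
outer loop
vertex -2.356 -1.938 -0.506
vertex -2.828 -1.466 0.318
vertex -2.582 -0.903 -0.546
endloop
endfacet
facet normal 0.723 0.132 -0.679
outer loop
vertex -2.356 -1.938 -0.506
vertex -2.582 -0.903 -0.546
vertex -0.992 -1.034 1.122
endloop
endfacet
facet normal -0.895 -0.211 -0.392
outer loop
vertex -2.582 -0.903 -0.546
vertex -2.828 -1.466 0.318
vertex -3.054 -0.431 0.278
endloop
endfacet
facet normal 0.376 0.880 -0.289
outer loop
vertex -2.582 -0.903 -0.546
vertex -3.054 -0.431 0.278
vertex -0.992 -1.034 1.122
endloop
endfacet
facet normal -0.895 -0.211 -0.392
outer loop
vertex -3.054 -0.431 0.278
vertex -2.828 -1.466 0.318
vertex -3.3 -0.995 1.142
endloop
endfacet
facet normal 0.019 0.835 0.550
outer loop
vertex -3.054 -0.431 0.278
vertex -3.3 -0.995 1.142
vertex -0.992 -1.034 1.122
endloop
endfacet
facet normal -0.895 -0.212 -0.392
outer loop
vertex -3.3 -0.995 1.142
vertex -2.828 -1.466 0.318
vertex -3.073 -2.029 1.182
endloop
endfacet
facet normal 0.009 0.041 0.999
outer loop
vertex -3.3 -0.995 1.142
vertex -3.073 -2.029 1.182
vertex -0.992 -1.034 1.122
endloop
endfacet
facet normal -0.895 -0.212 -0.392
outer loop
vertex -3.073 -2.029 1.182
vertex -2.828 -1.466 0.318
vertex -2.601 -2.501 0.358
endloop
endfacet
facet normal 0.356 -0.708 0.610
outer loop
vertex -3.073 -2.029 1.182
vertex -2.601 -2.501 0.358
vertex -0.992 -1.034 1.122
endloop
endfacet
facet normal -0.895 -0.212 -0.392
outer loop
vertex -2.601 -2.501 0.358
vertex -2.828 -1.466 0.318
vertex -2.356 -1.938 -0.506
endloop
endfacet
facet normal 0.713 -0.663 -0.230
outer loop
vertex -2.601 -2.501 0.358
vertex -2.356 -1.938 -0.506
vertex -0.992 -1.034 1.122
endloop
endfacet

endsolid


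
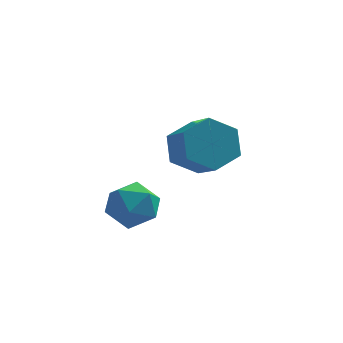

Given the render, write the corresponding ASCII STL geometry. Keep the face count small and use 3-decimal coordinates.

solid 
facet normal -0.502 0.377 0.779
outer loop
vertex 0.562 -1.136 -2.819
vertex 0.841 -1.713 -2.36
vertex 1.24 -1.037 -2.43
endloop
endfacet
facet normal -0.315 0.893 0.322
outer loop
vertex 0.562 -1.136 -2.819
vertex 1.24 -1.037 -2.43
vertex 1.174 -0.791 -3.176
endloop
endfacet
facet normal -0.599 0.736 -0.315
outer loop
vertex 0.562 -1.136 -2.819
vertex 1.174 -0.791 -3.176
vertex 0.734 -1.316 -3.567
endloop
endfacet
facet normal -0.960 0.125 -0.251
outer loop
vertex 0.562 -1.136 -2.819
vertex 0.734 -1.316 -3.567
vertex 0.528 -1.885 -3.063
endloop
endfacet
facet normal -0.900 -0.097 0.425
outer loop
vertex 0.562 -1.136 -2.819
vertex 0.528 -1.885 -3.063
vertex 0.841 -1.713 -2.36
endloop
endfacet
facet normal 0.395 0.882 0.256
outer loop
vertex 1.174 -0.791 -3.176
vertex 1.24 -1.037 -2.43
vertex 1.832 -1.155 -2.937
endloop
endfacet
facet normal 0.093 0.048 0.994
outer loop
vertex 1.24 -1.037 -2.43
vertex 0.841 -1.713 -2.36
vertex 1.626 -1.724 -2.433
endloop
endfacet
facet normal -0.551 -0.720 0.422
outer loop
vertex 0.841 -1.713 -2.36
vertex 0.528 -1.885 -3.063
vertex 1.186 -2.249 -2.824
endloop
endfacet
facet normal -0.647 -0.361 -0.672
outer loop
vertex 0.528 -1.885 -3.063
vertex 0.734 -1.316 -3.567
vertex 1.12 -2.003 -3.57
endloop
endfacet
facet normal -0.063 0.630 -0.774
outer loop
vertex 0.734 -1.316 -3.567
vertex 1.174 -0.791 -3.176
vertex 1.519 -1.327 -3.64
endloop
endfacet
facet normal 0.960 -0.125 0.251
outer loop
vertex 1.798 -1.904 -3.181
vertex 1.832 -1.155 -2.937
vertex 1.626 -1.724 -2.433
endloop
endfacet
facet normal 0.599 -0.736 0.315
outer loop
vertex 1.798 -1.904 -3.181
vertex 1.626 -1.724 -2.433
vertex 1.186 -2.249 -2.824
endloop
endfacet
facet normal 0.315 -0.893 -0.322
outer loop
vertex 1.798 -1.904 -3.181
vertex 1.186 -2.249 -2.824
vertex 1.12 -2.003 -3.57
endloop
endfacet
facet normal 0.502 -0.377 -0.779
outer loop
vertex 1.798 -1.904 -3.181
vertex 1.12 -2.003 -3.57
vertex 1.519 -1.327 -3.64
endloop
endfacet
facet normal 0.900 0.097 -0.425
outer loop
vertex 1.798 -1.904 -3.181
vertex 1.519 -1.327 -3.64
vertex 1.832 -1.155 -2.937
endloop
endfacet
facet normal 0.647 0.361 0.672
outer loop
vertex 1.626 -1.724 -2.433
vertex 1.832 -1.155 -2.937
vertex 1.24 -1.037 -2.43
endloop
endfacet
facet normal 0.063 -0.630 0.774
outer loop
vertex 1.186 -2.249 -2.824
vertex 1.626 -1.724 -2.433
vertex 0.841 -1.713 -2.36
endloop
endfacet
facet normal -0.395 -0.882 -0.256
outer loop
vertex 1.12 -2.003 -3.57
vertex 1.186 -2.249 -2.824
vertex 0.528 -1.885 -3.063
endloop
endfacet
facet normal -0.093 -0.048 -0.994
outer loop
vertex 1.519 -1.327 -3.64
vertex 1.12 -2.003 -3.57
vertex 0.734 -1.316 -3.567
endloop
endfacet
facet normal 0.551 0.720 -0.422
outer loop
vertex 1.832 -1.155 -2.937
vertex 1.519 -1.327 -3.64
vertex 1.174 -0.791 -3.176
endloop
endfacet
facet normal -0.397 0.751 -0.528
outer loop
vertex 3.236 1.585 -2.952
vertex 2.5 1.502 -2.516
vertex 3.113 2.03 -2.226
endloop
endfacet
facet normal 0.906 0.411 -0.098
outer loop
vertex 3.236 1.585 -2.952
vertex 3.113 2.03 -2.226
vertex 3.757 0.602 -2.261
endloop
endfacet
facet normal 0.906 0.411 -0.098
outer loop
vertex 3.757 0.602 -2.261
vertex 3.113 2.03 -2.226
vertex 3.634 1.047 -1.535
endloop
endfacet
facet normal 0.398 -0.750 0.527
outer loop
vertex 3.757 0.602 -2.261
vertex 3.634 1.047 -1.535
vertex 3.02 0.518 -1.824
endloop
endfacet
facet normal -0.397 0.751 -0.528
outer loop
vertex 3.113 2.03 -2.226
vertex 2.5 1.502 -2.516
vertex 2.377 1.947 -1.79
endloop
endfacet
facet normal 0.330 0.654 0.681
outer loop
vertex 3.113 2.03 -2.226
vertex 2.377 1.947 -1.79
vertex 3.634 1.047 -1.535
endloop
endfacet
facet normal 0.329 0.653 0.682
outer loop
vertex 3.634 1.047 -1.535
vertex 2.377 1.947 -1.79
vertex 2.898 0.963 -1.099
endloop
endfacet
facet normal 0.398 -0.750 0.528
outer loop
vertex 3.634 1.047 -1.535
vertex 2.898 0.963 -1.099
vertex 3.02 0.518 -1.824
endloop
endfacet
facet normal -0.398 0.750 -0.527
outer loop
vertex 2.377 1.947 -1.79
vertex 2.5 1.502 -2.516
vertex 1.763 1.418 -2.079
endloop
endfacet
facet normal -0.576 0.243 0.780
outer loop
vertex 2.377 1.947 -1.79
vertex 1.763 1.418 -2.079
vertex 2.898 0.963 -1.099
endloop
endfacet
facet normal -0.576 0.243 0.780
outer loop
vertex 2.898 0.963 -1.099
vertex 1.763 1.418 -2.079
vertex 2.284 0.435 -1.388
endloop
endfacet
facet normal 0.397 -0.751 0.528
outer loop
vertex 2.898 0.963 -1.099
vertex 2.284 0.435 -1.388
vertex 3.02 0.518 -1.824
endloop
endfacet
facet normal -0.398 0.750 -0.527
outer loop
vertex 1.763 1.418 -2.079
vertex 2.5 1.502 -2.516
vertex 1.886 0.973 -2.805
endloop
endfacet
facet normal -0.906 -0.411 0.098
outer loop
vertex 1.763 1.418 -2.079
vertex 1.886 0.973 -2.805
vertex 2.284 0.435 -1.388
endloop
endfacet
facet normal -0.906 -0.411 0.098
outer loop
vertex 2.284 0.435 -1.388
vertex 1.886 0.973 -2.805
vertex 2.407 -0.01 -2.114
endloop
endfacet
facet normal 0.397 -0.751 0.528
outer loop
vertex 2.284 0.435 -1.388
vertex 2.407 -0.01 -2.114
vertex 3.02 0.518 -1.824
endloop
endfacet
facet normal -0.398 0.750 -0.528
outer loop
vertex 1.886 0.973 -2.805
vertex 2.5 1.502 -2.516
vertex 2.622 1.057 -3.241
endloop
endfacet
facet normal -0.329 -0.654 -0.682
outer loop
vertex 1.886 0.973 -2.805
vertex 2.622 1.057 -3.241
vertex 2.407 -0.01 -2.114
endloop
endfacet
facet normal -0.330 -0.653 -0.681
outer loop
vertex 2.407 -0.01 -2.114
vertex 2.622 1.057 -3.241
vertex 3.143 0.073 -2.55
endloop
endfacet
facet normal 0.397 -0.751 0.528
outer loop
vertex 2.407 -0.01 -2.114
vertex 3.143 0.073 -2.55
vertex 3.02 0.518 -1.824
endloop
endfacet
facet normal -0.397 0.751 -0.528
outer loop
vertex 2.622 1.057 -3.241
vertex 2.5 1.502 -2.516
vertex 3.236 1.585 -2.952
endloop
endfacet
facet normal 0.576 -0.243 -0.780
outer loop
vertex 2.622 1.057 -3.241
vertex 3.236 1.585 -2.952
vertex 3.143 0.073 -2.55
endloop
endfacet
facet normal 0.576 -0.243 -0.780
outer loop
vertex 3.143 0.073 -2.55
vertex 3.236 1.585 -2.952
vertex 3.757 0.602 -2.261
endloop
endfacet
facet normal 0.398 -0.750 0.527
outer loop
vertex 3.143 0.073 -2.55
vertex 3.757 0.602 -2.261
vertex 3.02 0.518 -1.824
endloop
endfacet

endsolid


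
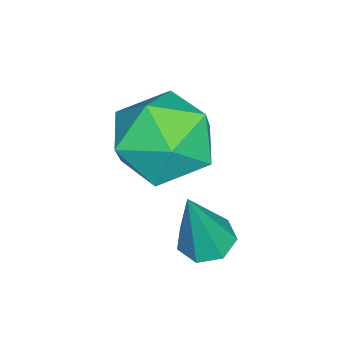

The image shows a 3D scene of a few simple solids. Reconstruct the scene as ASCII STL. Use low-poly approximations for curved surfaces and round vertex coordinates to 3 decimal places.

solid 
facet normal -0.315 0.944 0.099
outer loop
vertex 2.429 2.333 -0.914
vertex 1.254 1.937 -0.872
vertex 1.91 2.046 0.175
endloop
endfacet
facet normal 0.333 0.861 0.385
outer loop
vertex 2.429 2.333 -0.914
vertex 1.91 2.046 0.175
vertex 3.078 1.702 -0.066
endloop
endfacet
facet normal 0.771 0.624 -0.126
outer loop
vertex 2.429 2.333 -0.914
vertex 3.078 1.702 -0.066
vertex 3.143 1.38 -1.263
endloop
endfacet
facet normal 0.394 0.562 -0.728
outer loop
vertex 2.429 2.333 -0.914
vertex 3.143 1.38 -1.263
vertex 2.016 1.525 -1.761
endloop
endfacet
facet normal -0.277 0.759 -0.589
outer loop
vertex 2.429 2.333 -0.914
vertex 2.016 1.525 -1.761
vertex 1.254 1.937 -0.872
endloop
endfacet
facet normal 0.288 0.357 0.889
outer loop
vertex 3.078 1.702 -0.066
vertex 1.91 2.046 0.175
vertex 2.304 0.915 0.501
endloop
endfacet
facet normal -0.760 0.491 0.425
outer loop
vertex 1.91 2.046 0.175
vertex 1.254 1.937 -0.872
vertex 1.177 1.06 0.003
endloop
endfacet
facet normal -0.699 0.192 -0.688
outer loop
vertex 1.254 1.937 -0.872
vertex 2.016 1.525 -1.761
vertex 1.242 0.738 -1.194
endloop
endfacet
facet normal 0.387 -0.128 -0.913
outer loop
vertex 2.016 1.525 -1.761
vertex 3.143 1.38 -1.263
vertex 2.41 0.394 -1.435
endloop
endfacet
facet normal 0.998 -0.026 0.061
outer loop
vertex 3.143 1.38 -1.263
vertex 3.078 1.702 -0.066
vertex 3.066 0.503 -0.388
endloop
endfacet
facet normal -0.394 -0.562 0.728
outer loop
vertex 1.891 0.107 -0.346
vertex 2.304 0.915 0.501
vertex 1.177 1.06 0.003
endloop
endfacet
facet normal -0.771 -0.624 0.126
outer loop
vertex 1.891 0.107 -0.346
vertex 1.177 1.06 0.003
vertex 1.242 0.738 -1.194
endloop
endfacet
facet normal -0.333 -0.861 -0.385
outer loop
vertex 1.891 0.107 -0.346
vertex 1.242 0.738 -1.194
vertex 2.41 0.394 -1.435
endloop
endfacet
facet normal 0.315 -0.944 -0.099
outer loop
vertex 1.891 0.107 -0.346
vertex 2.41 0.394 -1.435
vertex 3.066 0.503 -0.388
endloop
endfacet
facet normal 0.277 -0.759 0.589
outer loop
vertex 1.891 0.107 -0.346
vertex 3.066 0.503 -0.388
vertex 2.304 0.915 0.501
endloop
endfacet
facet normal -0.387 0.128 0.913
outer loop
vertex 1.177 1.06 0.003
vertex 2.304 0.915 0.501
vertex 1.91 2.046 0.175
endloop
endfacet
facet normal -0.998 0.026 -0.061
outer loop
vertex 1.242 0.738 -1.194
vertex 1.177 1.06 0.003
vertex 1.254 1.937 -0.872
endloop
endfacet
facet normal -0.288 -0.357 -0.889
outer loop
vertex 2.41 0.394 -1.435
vertex 1.242 0.738 -1.194
vertex 2.016 1.525 -1.761
endloop
endfacet
facet normal 0.760 -0.491 -0.425
outer loop
vertex 3.066 0.503 -0.388
vertex 2.41 0.394 -1.435
vertex 3.143 1.38 -1.263
endloop
endfacet
facet normal 0.699 -0.192 0.688
outer loop
vertex 2.304 0.915 0.501
vertex 3.066 0.503 -0.388
vertex 3.078 1.702 -0.066
endloop
endfacet
facet normal -0.284 0.115 -0.952
outer loop
vertex 3.498 1.956 -2.883
vertex 3.147 2.465 -2.717
vertex 3.76 2.446 -2.902
endloop
endfacet
facet normal 0.881 -0.472 -0.028
outer loop
vertex 3.498 1.956 -2.883
vertex 3.76 2.446 -2.902
vertex 3.713 2.235 -0.823
endloop
endfacet
facet normal -0.284 0.116 -0.952
outer loop
vertex 3.76 2.446 -2.902
vertex 3.147 2.465 -2.717
vertex 3.56 2.95 -2.781
endloop
endfacet
facet normal 0.933 0.356 0.057
outer loop
vertex 3.76 2.446 -2.902
vertex 3.56 2.95 -2.781
vertex 3.713 2.235 -0.823
endloop
endfacet
facet normal -0.284 0.116 -0.952
outer loop
vertex 3.56 2.95 -2.781
vertex 3.147 2.465 -2.717
vertex 3.05 3.089 -2.612
endloop
endfacet
facet normal 0.342 0.891 0.299
outer loop
vertex 3.56 2.95 -2.781
vertex 3.05 3.089 -2.612
vertex 3.713 2.235 -0.823
endloop
endfacet
facet normal -0.284 0.116 -0.952
outer loop
vertex 3.05 3.089 -2.612
vertex 3.147 2.465 -2.717
vertex 2.613 2.758 -2.522
endloop
endfacet
facet normal -0.448 0.731 0.515
outer loop
vertex 3.05 3.089 -2.612
vertex 2.613 2.758 -2.522
vertex 3.713 2.235 -0.823
endloop
endfacet
facet normal -0.284 0.116 -0.952
outer loop
vertex 2.613 2.758 -2.522
vertex 3.147 2.465 -2.717
vertex 2.579 2.206 -2.579
endloop
endfacet
facet normal -0.840 -0.004 0.543
outer loop
vertex 2.613 2.758 -2.522
vertex 2.579 2.206 -2.579
vertex 3.713 2.235 -0.823
endloop
endfacet
facet normal -0.284 0.116 -0.952
outer loop
vertex 2.579 2.206 -2.579
vertex 3.147 2.465 -2.717
vertex 2.973 1.85 -2.74
endloop
endfacet
facet normal -0.540 -0.761 0.361
outer loop
vertex 2.579 2.206 -2.579
vertex 2.973 1.85 -2.74
vertex 3.713 2.235 -0.823
endloop
endfacet
facet normal -0.283 0.116 -0.952
outer loop
vertex 2.973 1.85 -2.74
vertex 3.147 2.465 -2.717
vertex 3.498 1.956 -2.883
endloop
endfacet
facet normal 0.225 -0.968 0.108
outer loop
vertex 2.973 1.85 -2.74
vertex 3.498 1.956 -2.883
vertex 3.713 2.235 -0.823
endloop
endfacet

endsolid


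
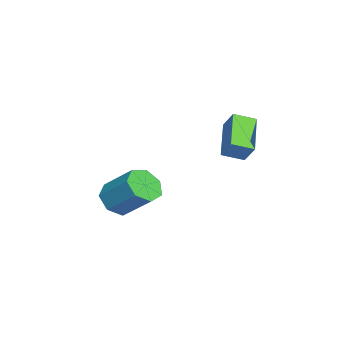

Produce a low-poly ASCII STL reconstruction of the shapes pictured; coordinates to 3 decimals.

solid 
facet normal -0.471 -0.426 -0.772
outer loop
vertex -0.344 2.772 3.537
vertex -0.615 3.684 3.199
vertex 1.235 2.865 2.522
endloop
endfacet
facet normal 0.268 -0.904 0.334
outer loop
vertex 1.735 3.316 3.341
vertex -0.344 2.772 3.537
vertex 1.235 2.865 2.522
endloop
endfacet
facet normal -0.471 -0.425 -0.773
outer loop
vertex 1.235 2.865 2.522
vertex -0.615 3.684 3.199
vertex 0.965 3.778 2.184
endloop
endfacet
facet normal 0.840 0.049 -0.540
outer loop
vertex 0.965 3.778 2.184
vertex 1.735 3.316 3.341
vertex 1.235 2.865 2.522
endloop
endfacet
facet normal -0.840 -0.049 0.540
outer loop
vertex -0.344 2.772 3.537
vertex -0.115 4.135 4.018
vertex -0.615 3.684 3.199
endloop
endfacet
facet normal 0.268 -0.904 0.333
outer loop
vertex 0.155 3.222 4.356
vertex -0.344 2.772 3.537
vertex 1.735 3.316 3.341
endloop
endfacet
facet normal -0.841 -0.049 0.539
outer loop
vertex 0.155 3.222 4.356
vertex -0.115 4.135 4.018
vertex -0.344 2.772 3.537
endloop
endfacet
facet normal -0.268 0.904 -0.334
outer loop
vertex -0.615 3.684 3.199
vertex -0.115 4.135 4.018
vertex 0.965 3.778 2.184
endloop
endfacet
facet normal 0.841 0.050 -0.539
outer loop
vertex 1.464 4.228 3.003
vertex 1.735 3.316 3.341
vertex 0.965 3.778 2.184
endloop
endfacet
facet normal -0.268 0.904 -0.334
outer loop
vertex 0.965 3.778 2.184
vertex -0.115 4.135 4.018
vertex 1.464 4.228 3.003
endloop
endfacet
facet normal 0.471 0.426 0.772
outer loop
vertex 1.464 4.228 3.003
vertex 0.155 3.222 4.356
vertex 1.735 3.316 3.341
endloop
endfacet
facet normal 0.471 0.425 0.772
outer loop
vertex -0.115 4.135 4.018
vertex 0.155 3.222 4.356
vertex 1.464 4.228 3.003
endloop
endfacet
facet normal -0.357 -0.679 -0.641
outer loop
vertex -1.603 -2.56 -1.369
vertex -2.143 -1.892 -1.776
vertex -1.256 -2.151 -1.995
endloop
endfacet
facet normal 0.834 -0.541 0.109
outer loop
vertex -1.603 -2.56 -1.369
vertex -1.256 -2.151 -1.995
vertex -0.917 -1.256 -0.138
endloop
endfacet
facet normal 0.834 -0.541 0.109
outer loop
vertex -0.917 -1.256 -0.138
vertex -1.256 -2.151 -1.995
vertex -0.57 -0.847 -0.764
endloop
endfacet
facet normal 0.357 0.679 0.642
outer loop
vertex -0.917 -1.256 -0.138
vertex -0.57 -0.847 -0.764
vertex -1.457 -0.588 -0.544
endloop
endfacet
facet normal -0.357 -0.679 -0.641
outer loop
vertex -1.256 -2.151 -1.995
vertex -2.143 -1.892 -1.776
vertex -1.577 -1.547 -2.456
endloop
endfacet
facet normal 0.849 0.050 -0.526
outer loop
vertex -1.256 -2.151 -1.995
vertex -1.577 -1.547 -2.456
vertex -0.57 -0.847 -0.764
endloop
endfacet
facet normal 0.849 0.050 -0.526
outer loop
vertex -0.57 -0.847 -0.764
vertex -1.577 -1.547 -2.456
vertex -0.891 -0.244 -1.225
endloop
endfacet
facet normal 0.357 0.680 0.640
outer loop
vertex -0.57 -0.847 -0.764
vertex -0.891 -0.244 -1.225
vertex -1.457 -0.588 -0.544
endloop
endfacet
facet normal -0.357 -0.679 -0.642
outer loop
vertex -1.577 -1.547 -2.456
vertex -2.143 -1.892 -1.776
vertex -2.324 -1.203 -2.404
endloop
endfacet
facet normal 0.225 0.604 -0.765
outer loop
vertex -1.577 -1.547 -2.456
vertex -2.324 -1.203 -2.404
vertex -0.891 -0.244 -1.225
endloop
endfacet
facet normal 0.225 0.603 -0.765
outer loop
vertex -0.891 -0.244 -1.225
vertex -2.324 -1.203 -2.404
vertex -1.638 0.101 -1.173
endloop
endfacet
facet normal 0.358 0.679 0.641
outer loop
vertex -0.891 -0.244 -1.225
vertex -1.638 0.101 -1.173
vertex -1.457 -0.588 -0.544
endloop
endfacet
facet normal -0.358 -0.679 -0.641
outer loop
vertex -2.324 -1.203 -2.404
vertex -2.143 -1.892 -1.776
vertex -2.935 -1.377 -1.879
endloop
endfacet
facet normal -0.568 0.703 -0.428
outer loop
vertex -2.324 -1.203 -2.404
vertex -2.935 -1.377 -1.879
vertex -1.638 0.101 -1.173
endloop
endfacet
facet normal -0.569 0.703 -0.427
outer loop
vertex -1.638 0.101 -1.173
vertex -2.935 -1.377 -1.879
vertex -2.249 -0.074 -0.648
endloop
endfacet
facet normal 0.357 0.679 0.641
outer loop
vertex -1.638 0.101 -1.173
vertex -2.249 -0.074 -0.648
vertex -1.457 -0.588 -0.544
endloop
endfacet
facet normal -0.358 -0.679 -0.641
outer loop
vertex -2.935 -1.377 -1.879
vertex -2.143 -1.892 -1.776
vertex -2.95 -1.939 -1.276
endloop
endfacet
facet normal -0.934 0.273 0.231
outer loop
vertex -2.935 -1.377 -1.879
vertex -2.95 -1.939 -1.276
vertex -2.249 -0.074 -0.648
endloop
endfacet
facet normal -0.934 0.273 0.231
outer loop
vertex -2.249 -0.074 -0.648
vertex -2.95 -1.939 -1.276
vertex -2.264 -0.636 -0.045
endloop
endfacet
facet normal 0.356 0.679 0.642
outer loop
vertex -2.249 -0.074 -0.648
vertex -2.264 -0.636 -0.045
vertex -1.457 -0.588 -0.544
endloop
endfacet
facet normal -0.357 -0.679 -0.641
outer loop
vertex -2.95 -1.939 -1.276
vertex -2.143 -1.892 -1.776
vertex -2.357 -2.465 -1.049
endloop
endfacet
facet normal -0.596 -0.363 0.716
outer loop
vertex -2.95 -1.939 -1.276
vertex -2.357 -2.465 -1.049
vertex -2.264 -0.636 -0.045
endloop
endfacet
facet normal -0.596 -0.363 0.716
outer loop
vertex -2.264 -0.636 -0.045
vertex -2.357 -2.465 -1.049
vertex -1.671 -1.162 0.182
endloop
endfacet
facet normal 0.357 0.679 0.642
outer loop
vertex -2.264 -0.636 -0.045
vertex -1.671 -1.162 0.182
vertex -1.457 -0.588 -0.544
endloop
endfacet
facet normal -0.358 -0.679 -0.641
outer loop
vertex -2.357 -2.465 -1.049
vertex -2.143 -1.892 -1.776
vertex -1.603 -2.56 -1.369
endloop
endfacet
facet normal 0.190 -0.725 0.662
outer loop
vertex -2.357 -2.465 -1.049
vertex -1.603 -2.56 -1.369
vertex -1.671 -1.162 0.182
endloop
endfacet
facet normal 0.191 -0.725 0.662
outer loop
vertex -1.671 -1.162 0.182
vertex -1.603 -2.56 -1.369
vertex -0.917 -1.256 -0.138
endloop
endfacet
facet normal 0.357 0.679 0.642
outer loop
vertex -1.671 -1.162 0.182
vertex -0.917 -1.256 -0.138
vertex -1.457 -0.588 -0.544
endloop
endfacet

endsolid


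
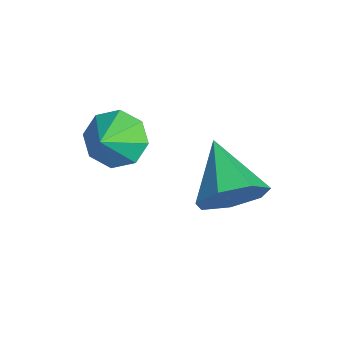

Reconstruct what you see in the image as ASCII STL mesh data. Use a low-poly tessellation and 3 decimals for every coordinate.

solid 
facet normal 0.877 0.069 -0.475
outer loop
vertex 0.938 1.921 0.12
vertex 0.514 1.545 -0.717
vertex 0.594 2.51 -0.43
endloop
endfacet
facet normal -0.134 0.634 0.762
outer loop
vertex 0.938 1.921 0.12
vertex 0.594 2.51 -0.43
vertex -1.134 1.415 0.177
endloop
endfacet
facet normal 0.877 0.069 -0.476
outer loop
vertex 0.594 2.51 -0.43
vertex 0.514 1.545 -0.717
vertex 0.189 2.374 -1.195
endloop
endfacet
facet normal -0.503 0.857 0.114
outer loop
vertex 0.594 2.51 -0.43
vertex 0.189 2.374 -1.195
vertex -1.134 1.415 0.177
endloop
endfacet
facet normal 0.877 0.070 -0.475
outer loop
vertex 0.189 2.374 -1.195
vertex 0.514 1.545 -0.717
vertex 0.03 1.613 -1.601
endloop
endfacet
facet normal -0.783 0.412 -0.466
outer loop
vertex 0.189 2.374 -1.195
vertex 0.03 1.613 -1.601
vertex -1.134 1.415 0.177
endloop
endfacet
facet normal 0.877 0.069 -0.475
outer loop
vertex 0.03 1.613 -1.601
vertex 0.514 1.545 -0.717
vertex 0.235 0.802 -1.341
endloop
endfacet
facet normal -0.760 -0.365 -0.538
outer loop
vertex 0.03 1.613 -1.601
vertex 0.235 0.802 -1.341
vertex -1.134 1.415 0.177
endloop
endfacet
facet normal 0.877 0.070 -0.476
outer loop
vertex 0.235 0.802 -1.341
vertex 0.514 1.545 -0.717
vertex 0.651 0.55 -0.611
endloop
endfacet
facet normal -0.453 -0.890 -0.049
outer loop
vertex 0.235 0.802 -1.341
vertex 0.651 0.55 -0.611
vertex -1.134 1.415 0.177
endloop
endfacet
facet normal 0.877 0.070 -0.476
outer loop
vertex 0.651 0.55 -0.611
vertex 0.514 1.545 -0.717
vertex 0.964 1.048 0.039
endloop
endfacet
facet normal -0.093 -0.768 0.633
outer loop
vertex 0.651 0.55 -0.611
vertex 0.964 1.048 0.039
vertex -1.134 1.415 0.177
endloop
endfacet
facet normal 0.877 0.070 -0.476
outer loop
vertex 0.964 1.048 0.039
vertex 0.514 1.545 -0.717
vertex 0.938 1.921 0.12
endloop
endfacet
facet normal 0.050 -0.091 0.995
outer loop
vertex 0.964 1.048 0.039
vertex 0.938 1.921 0.12
vertex -1.134 1.415 0.177
endloop
endfacet
facet normal -0.667 0.453 -0.591
outer loop
vertex -1.381 -1.232 -0.712
vertex -1.878 -1.011 0.018
vertex -1.201 -0.615 -0.443
endloop
endfacet
facet normal 0.955 -0.175 -0.238
outer loop
vertex -1.381 -1.232 -0.712
vertex -1.201 -0.615 -0.443
vertex -1.082 -1.549 0.722
endloop
endfacet
facet normal -0.667 0.451 -0.592
outer loop
vertex -1.201 -0.615 -0.443
vertex -1.878 -1.011 0.018
vertex -1.418 -0.23 0.095
endloop
endfacet
facet normal 0.937 0.312 0.155
outer loop
vertex -1.201 -0.615 -0.443
vertex -1.418 -0.23 0.095
vertex -1.082 -1.549 0.722
endloop
endfacet
facet normal -0.669 0.452 -0.590
outer loop
vertex -1.418 -0.23 0.095
vertex -1.878 -1.011 0.018
vertex -1.903 -0.303 0.589
endloop
endfacet
facet normal 0.597 0.463 0.655
outer loop
vertex -1.418 -0.23 0.095
vertex -1.903 -0.303 0.589
vertex -1.082 -1.549 0.722
endloop
endfacet
facet normal -0.668 0.453 -0.590
outer loop
vertex -1.903 -0.303 0.589
vertex -1.878 -1.011 0.018
vertex -2.374 -0.791 0.748
endloop
endfacet
facet normal 0.131 0.190 0.973
outer loop
vertex -1.903 -0.303 0.589
vertex -2.374 -0.791 0.748
vertex -1.082 -1.549 0.722
endloop
endfacet
facet normal -0.669 0.452 -0.591
outer loop
vertex -2.374 -0.791 0.748
vertex -1.878 -1.011 0.018
vertex -2.554 -1.408 0.48
endloop
endfacet
facet normal -0.184 -0.346 0.920
outer loop
vertex -2.374 -0.791 0.748
vertex -2.554 -1.408 0.48
vertex -1.082 -1.549 0.722
endloop
endfacet
facet normal -0.669 0.452 -0.591
outer loop
vertex -2.554 -1.408 0.48
vertex -1.878 -1.011 0.018
vertex -2.338 -1.793 -0.059
endloop
endfacet
facet normal -0.167 -0.833 0.528
outer loop
vertex -2.554 -1.408 0.48
vertex -2.338 -1.793 -0.059
vertex -1.082 -1.549 0.722
endloop
endfacet
facet normal -0.668 0.451 -0.592
outer loop
vertex -2.338 -1.793 -0.059
vertex -1.878 -1.011 0.018
vertex -1.852 -1.72 -0.552
endloop
endfacet
facet normal 0.175 -0.984 0.027
outer loop
vertex -2.338 -1.793 -0.059
vertex -1.852 -1.72 -0.552
vertex -1.082 -1.549 0.722
endloop
endfacet
facet normal -0.668 0.451 -0.592
outer loop
vertex -1.852 -1.72 -0.552
vertex -1.878 -1.011 0.018
vertex -1.381 -1.232 -0.712
endloop
endfacet
facet normal 0.639 -0.712 -0.291
outer loop
vertex -1.852 -1.72 -0.552
vertex -1.381 -1.232 -0.712
vertex -1.082 -1.549 0.722
endloop
endfacet

endsolid


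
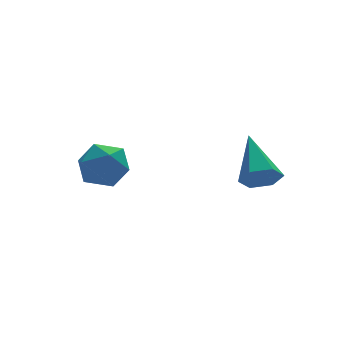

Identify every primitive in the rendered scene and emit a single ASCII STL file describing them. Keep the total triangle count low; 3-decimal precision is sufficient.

solid 
facet normal -0.169 -0.828 -0.534
outer loop
vertex 1.439 -3.858 -3.323
vertex 0.79 -3.673 -3.405
vertex 1.259 -3.477 -3.857
endloop
endfacet
facet normal 0.957 0.254 -0.141
outer loop
vertex 1.439 -3.858 -3.323
vertex 1.259 -3.477 -3.857
vertex 1.11 -2.107 -2.395
endloop
endfacet
facet normal -0.169 -0.828 -0.535
outer loop
vertex 1.259 -3.477 -3.857
vertex 0.79 -3.673 -3.405
vertex 0.609 -3.292 -3.938
endloop
endfacet
facet normal 0.283 0.714 -0.640
outer loop
vertex 1.259 -3.477 -3.857
vertex 0.609 -3.292 -3.938
vertex 1.11 -2.107 -2.395
endloop
endfacet
facet normal -0.169 -0.828 -0.534
outer loop
vertex 0.609 -3.292 -3.938
vertex 0.79 -3.673 -3.405
vertex 0.141 -3.488 -3.486
endloop
endfacet
facet normal -0.623 0.705 -0.339
outer loop
vertex 0.609 -3.292 -3.938
vertex 0.141 -3.488 -3.486
vertex 1.11 -2.107 -2.395
endloop
endfacet
facet normal -0.170 -0.829 -0.533
outer loop
vertex 0.141 -3.488 -3.486
vertex 0.79 -3.673 -3.405
vertex 0.321 -3.868 -2.952
endloop
endfacet
facet normal -0.856 0.239 0.458
outer loop
vertex 0.141 -3.488 -3.486
vertex 0.321 -3.868 -2.952
vertex 1.11 -2.107 -2.395
endloop
endfacet
facet normal -0.171 -0.828 -0.533
outer loop
vertex 0.321 -3.868 -2.952
vertex 0.79 -3.673 -3.405
vertex 0.97 -4.054 -2.871
endloop
endfacet
facet normal -0.183 -0.221 0.958
outer loop
vertex 0.321 -3.868 -2.952
vertex 0.97 -4.054 -2.871
vertex 1.11 -2.107 -2.395
endloop
endfacet
facet normal -0.169 -0.828 -0.534
outer loop
vertex 0.97 -4.054 -2.871
vertex 0.79 -3.673 -3.405
vertex 1.439 -3.858 -3.323
endloop
endfacet
facet normal 0.723 -0.213 0.658
outer loop
vertex 0.97 -4.054 -2.871
vertex 1.439 -3.858 -3.323
vertex 1.11 -2.107 -2.395
endloop
endfacet
facet normal -0.207 0.872 0.444
outer loop
vertex -3.229 0.759 -3.928
vertex -2.815 0.469 -3.165
vertex -2.335 0.91 -3.807
endloop
endfacet
facet normal -0.126 0.957 -0.261
outer loop
vertex -3.229 0.759 -3.928
vertex -2.335 0.91 -3.807
vertex -2.648 0.646 -4.625
endloop
endfacet
facet normal -0.602 0.539 -0.589
outer loop
vertex -3.229 0.759 -3.928
vertex -2.648 0.646 -4.625
vertex -3.322 0.042 -4.489
endloop
endfacet
facet normal -0.977 0.195 -0.088
outer loop
vertex -3.229 0.759 -3.928
vertex -3.322 0.042 -4.489
vertex -3.425 -0.067 -3.586
endloop
endfacet
facet normal -0.732 0.401 0.550
outer loop
vertex -3.229 0.759 -3.928
vertex -3.425 -0.067 -3.586
vertex -2.815 0.469 -3.165
endloop
endfacet
facet normal 0.526 0.730 -0.437
outer loop
vertex -2.648 0.646 -4.625
vertex -2.335 0.91 -3.807
vertex -1.875 0.287 -4.294
endloop
endfacet
facet normal 0.395 0.592 0.702
outer loop
vertex -2.335 0.91 -3.807
vertex -2.815 0.469 -3.165
vertex -1.978 0.178 -3.391
endloop
endfacet
facet normal -0.454 -0.171 0.875
outer loop
vertex -2.815 0.469 -3.165
vertex -3.425 -0.067 -3.586
vertex -2.652 -0.426 -3.255
endloop
endfacet
facet normal -0.849 -0.504 -0.158
outer loop
vertex -3.425 -0.067 -3.586
vertex -3.322 0.042 -4.489
vertex -2.965 -0.69 -4.073
endloop
endfacet
facet normal -0.243 0.053 -0.969
outer loop
vertex -3.322 0.042 -4.489
vertex -2.648 0.646 -4.625
vertex -2.485 -0.249 -4.715
endloop
endfacet
facet normal 0.977 -0.195 0.088
outer loop
vertex -2.071 -0.539 -3.952
vertex -1.875 0.287 -4.294
vertex -1.978 0.178 -3.391
endloop
endfacet
facet normal 0.602 -0.539 0.589
outer loop
vertex -2.071 -0.539 -3.952
vertex -1.978 0.178 -3.391
vertex -2.652 -0.426 -3.255
endloop
endfacet
facet normal 0.126 -0.957 0.261
outer loop
vertex -2.071 -0.539 -3.952
vertex -2.652 -0.426 -3.255
vertex -2.965 -0.69 -4.073
endloop
endfacet
facet normal 0.207 -0.872 -0.444
outer loop
vertex -2.071 -0.539 -3.952
vertex -2.965 -0.69 -4.073
vertex -2.485 -0.249 -4.715
endloop
endfacet
facet normal 0.732 -0.401 -0.550
outer loop
vertex -2.071 -0.539 -3.952
vertex -2.485 -0.249 -4.715
vertex -1.875 0.287 -4.294
endloop
endfacet
facet normal 0.849 0.504 0.158
outer loop
vertex -1.978 0.178 -3.391
vertex -1.875 0.287 -4.294
vertex -2.335 0.91 -3.807
endloop
endfacet
facet normal 0.243 -0.053 0.969
outer loop
vertex -2.652 -0.426 -3.255
vertex -1.978 0.178 -3.391
vertex -2.815 0.469 -3.165
endloop
endfacet
facet normal -0.526 -0.730 0.437
outer loop
vertex -2.965 -0.69 -4.073
vertex -2.652 -0.426 -3.255
vertex -3.425 -0.067 -3.586
endloop
endfacet
facet normal -0.395 -0.592 -0.702
outer loop
vertex -2.485 -0.249 -4.715
vertex -2.965 -0.69 -4.073
vertex -3.322 0.042 -4.489
endloop
endfacet
facet normal 0.454 0.171 -0.875
outer loop
vertex -1.875 0.287 -4.294
vertex -2.485 -0.249 -4.715
vertex -2.648 0.646 -4.625
endloop
endfacet

endsolid


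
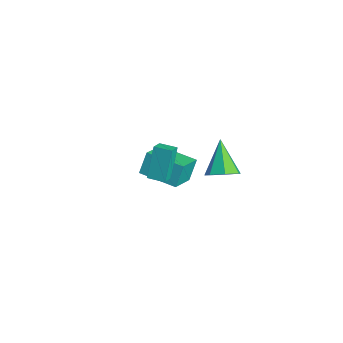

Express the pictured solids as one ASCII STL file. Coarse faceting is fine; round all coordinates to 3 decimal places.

solid 
facet normal 0.668 -0.206 -0.715
outer loop
vertex 4.039 1.69 3.557
vertex 3.431 1.855 2.942
vertex 4.001 2.413 3.313
endloop
endfacet
facet normal 0.441 0.308 0.843
outer loop
vertex 4.039 1.69 3.557
vertex 4.001 2.413 3.313
vertex 2.109 2.265 4.358
endloop
endfacet
facet normal 0.668 -0.208 -0.714
outer loop
vertex 4.001 2.413 3.313
vertex 3.431 1.855 2.942
vertex 3.535 2.715 2.789
endloop
endfacet
facet normal 0.146 0.908 0.393
outer loop
vertex 4.001 2.413 3.313
vertex 3.535 2.715 2.789
vertex 2.109 2.265 4.358
endloop
endfacet
facet normal 0.667 -0.208 -0.715
outer loop
vertex 3.535 2.715 2.789
vertex 3.431 1.855 2.942
vertex 2.99 2.369 2.381
endloop
endfacet
facet normal -0.446 0.882 -0.152
outer loop
vertex 3.535 2.715 2.789
vertex 2.99 2.369 2.381
vertex 2.109 2.265 4.358
endloop
endfacet
facet normal 0.668 -0.208 -0.715
outer loop
vertex 2.99 2.369 2.381
vertex 3.431 1.855 2.942
vertex 2.777 1.636 2.395
endloop
endfacet
facet normal -0.889 0.251 -0.383
outer loop
vertex 2.99 2.369 2.381
vertex 2.777 1.636 2.395
vertex 2.109 2.265 4.358
endloop
endfacet
facet normal 0.668 -0.207 -0.715
outer loop
vertex 2.777 1.636 2.395
vertex 3.431 1.855 2.942
vertex 3.057 1.067 2.821
endloop
endfacet
facet normal -0.850 -0.512 -0.125
outer loop
vertex 2.777 1.636 2.395
vertex 3.057 1.067 2.821
vertex 2.109 2.265 4.358
endloop
endfacet
facet normal 0.669 -0.208 -0.714
outer loop
vertex 3.057 1.067 2.821
vertex 3.431 1.855 2.942
vertex 3.618 1.092 3.339
endloop
endfacet
facet normal -0.357 -0.831 0.427
outer loop
vertex 3.057 1.067 2.821
vertex 3.618 1.092 3.339
vertex 2.109 2.265 4.358
endloop
endfacet
facet normal 0.667 -0.209 -0.715
outer loop
vertex 3.618 1.092 3.339
vertex 3.431 1.855 2.942
vertex 4.039 1.69 3.557
endloop
endfacet
facet normal 0.217 -0.466 0.858
outer loop
vertex 3.618 1.092 3.339
vertex 4.039 1.69 3.557
vertex 2.109 2.265 4.358
endloop
endfacet
facet normal -0.653 0.619 -0.436
outer loop
vertex 0.403 -0.162 3.439
vertex 1.047 0.509 3.428
vertex 0.984 -0.747 1.738
endloop
endfacet
facet normal -0.692 -0.721 0.012
outer loop
vertex 1.513 -1.249 2.092
vertex 0.403 -0.162 3.439
vertex 0.984 -0.747 1.738
endloop
endfacet
facet normal -0.652 0.620 -0.436
outer loop
vertex 0.984 -0.747 1.738
vertex 1.047 0.509 3.428
vertex 1.628 -0.076 1.728
endloop
endfacet
facet normal 0.308 -0.309 -0.900
outer loop
vertex 1.628 -0.076 1.728
vertex 1.513 -1.249 2.092
vertex 0.984 -0.747 1.738
endloop
endfacet
facet normal -0.308 0.310 0.900
outer loop
vertex 0.403 -0.162 3.439
vertex 1.576 0.007 3.782
vertex 1.047 0.509 3.428
endloop
endfacet
facet normal -0.692 -0.721 0.012
outer loop
vertex 0.932 -0.664 3.792
vertex 0.403 -0.162 3.439
vertex 1.513 -1.249 2.092
endloop
endfacet
facet normal -0.308 0.309 0.900
outer loop
vertex 0.932 -0.664 3.792
vertex 1.576 0.007 3.782
vertex 0.403 -0.162 3.439
endloop
endfacet
facet normal 0.692 0.721 -0.012
outer loop
vertex 1.047 0.509 3.428
vertex 1.576 0.007 3.782
vertex 1.628 -0.076 1.728
endloop
endfacet
facet normal 0.307 -0.309 -0.900
outer loop
vertex 2.157 -0.578 2.081
vertex 1.513 -1.249 2.092
vertex 1.628 -0.076 1.728
endloop
endfacet
facet normal 0.692 0.721 -0.012
outer loop
vertex 1.628 -0.076 1.728
vertex 1.576 0.007 3.782
vertex 2.157 -0.578 2.081
endloop
endfacet
facet normal 0.653 -0.619 0.436
outer loop
vertex 2.157 -0.578 2.081
vertex 0.932 -0.664 3.792
vertex 1.513 -1.249 2.092
endloop
endfacet
facet normal 0.653 -0.620 0.436
outer loop
vertex 1.576 0.007 3.782
vertex 0.932 -0.664 3.792
vertex 2.157 -0.578 2.081
endloop
endfacet
facet normal -0.599 0.677 -0.428
outer loop
vertex -4.176 1.694 -1.283
vertex -2.534 3.021 -1.48
vertex -3.895 1.164 -2.515
endloop
endfacet
facet normal -0.775 -0.626 0.093
outer loop
vertex -2.866 -0.001 -1.78
vertex -4.176 1.694 -1.283
vertex -3.895 1.164 -2.515
endloop
endfacet
facet normal -0.599 0.677 -0.427
outer loop
vertex -3.895 1.164 -2.515
vertex -2.534 3.021 -1.48
vertex -2.254 2.491 -2.712
endloop
endfacet
facet normal 0.205 -0.387 -0.899
outer loop
vertex -2.254 2.491 -2.712
vertex -2.866 -0.001 -1.78
vertex -3.895 1.164 -2.515
endloop
endfacet
facet normal -0.205 0.387 0.899
outer loop
vertex -4.176 1.694 -1.283
vertex -1.505 1.856 -0.745
vertex -2.534 3.021 -1.48
endloop
endfacet
facet normal -0.774 -0.626 0.093
outer loop
vertex -3.146 0.529 -0.548
vertex -4.176 1.694 -1.283
vertex -2.866 -0.001 -1.78
endloop
endfacet
facet normal -0.205 0.387 0.899
outer loop
vertex -3.146 0.529 -0.548
vertex -1.505 1.856 -0.745
vertex -4.176 1.694 -1.283
endloop
endfacet
facet normal 0.775 0.626 -0.093
outer loop
vertex -2.534 3.021 -1.48
vertex -1.505 1.856 -0.745
vertex -2.254 2.491 -2.712
endloop
endfacet
facet normal 0.205 -0.387 -0.899
outer loop
vertex -1.224 1.326 -1.977
vertex -2.866 -0.001 -1.78
vertex -2.254 2.491 -2.712
endloop
endfacet
facet normal 0.774 0.626 -0.093
outer loop
vertex -2.254 2.491 -2.712
vertex -1.505 1.856 -0.745
vertex -1.224 1.326 -1.977
endloop
endfacet
facet normal 0.599 -0.677 0.427
outer loop
vertex -1.224 1.326 -1.977
vertex -3.146 0.529 -0.548
vertex -2.866 -0.001 -1.78
endloop
endfacet
facet normal 0.599 -0.677 0.428
outer loop
vertex -1.505 1.856 -0.745
vertex -3.146 0.529 -0.548
vertex -1.224 1.326 -1.977
endloop
endfacet

endsolid
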